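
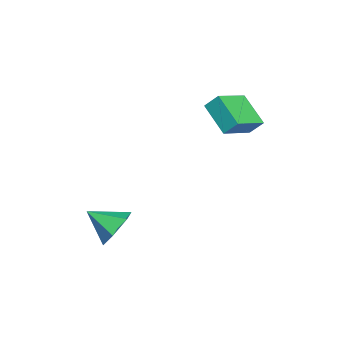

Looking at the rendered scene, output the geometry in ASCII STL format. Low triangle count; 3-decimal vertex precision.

solid 
facet normal 0.120 0.847 -0.517
outer loop
vertex 1.048 -1.737 -1.486
vertex 0.153 -1.741 -1.7
vertex 0.441 -1.316 -0.937
endloop
endfacet
facet normal 0.585 -0.187 0.790
outer loop
vertex 1.048 -1.737 -1.486
vertex 0.441 -1.316 -0.937
vertex -0.013 -2.919 -0.98
endloop
endfacet
facet normal 0.120 0.847 -0.517
outer loop
vertex 0.441 -1.316 -0.937
vertex 0.153 -1.741 -1.7
vertex -0.453 -1.32 -1.151
endloop
endfacet
facet normal -0.233 0.040 0.972
outer loop
vertex 0.441 -1.316 -0.937
vertex -0.453 -1.32 -1.151
vertex -0.013 -2.919 -0.98
endloop
endfacet
facet normal 0.119 0.847 -0.518
outer loop
vertex -0.453 -1.32 -1.151
vertex 0.153 -1.741 -1.7
vertex -0.741 -1.746 -1.914
endloop
endfacet
facet normal -0.877 -0.194 0.440
outer loop
vertex -0.453 -1.32 -1.151
vertex -0.741 -1.746 -1.914
vertex -0.013 -2.919 -0.98
endloop
endfacet
facet normal 0.119 0.847 -0.518
outer loop
vertex -0.741 -1.746 -1.914
vertex 0.153 -1.741 -1.7
vertex -0.135 -2.167 -2.463
endloop
endfacet
facet normal -0.704 -0.655 -0.274
outer loop
vertex -0.741 -1.746 -1.914
vertex -0.135 -2.167 -2.463
vertex -0.013 -2.919 -0.98
endloop
endfacet
facet normal 0.120 0.847 -0.518
outer loop
vertex -0.135 -2.167 -2.463
vertex 0.153 -1.741 -1.7
vertex 0.76 -2.163 -2.249
endloop
endfacet
facet normal 0.113 -0.882 -0.457
outer loop
vertex -0.135 -2.167 -2.463
vertex 0.76 -2.163 -2.249
vertex -0.013 -2.919 -0.98
endloop
endfacet
facet normal 0.120 0.847 -0.518
outer loop
vertex 0.76 -2.163 -2.249
vertex 0.153 -1.741 -1.7
vertex 1.048 -1.737 -1.486
endloop
endfacet
facet normal 0.758 -0.648 0.076
outer loop
vertex 0.76 -2.163 -2.249
vertex 1.048 -1.737 -1.486
vertex -0.013 -2.919 -0.98
endloop
endfacet
facet normal -0.774 0.516 -0.367
outer loop
vertex -4.479 2.363 3.215
vertex -3.487 3.232 2.345
vertex -4.547 1.824 2.601
endloop
endfacet
facet normal -0.628 -0.549 0.552
outer loop
vertex -3.293 0.988 3.195
vertex -4.479 2.363 3.215
vertex -4.547 1.824 2.601
endloop
endfacet
facet normal -0.774 0.516 -0.367
outer loop
vertex -4.547 1.824 2.601
vertex -3.487 3.232 2.345
vertex -3.555 2.693 1.73
endloop
endfacet
facet normal -0.083 -0.657 -0.750
outer loop
vertex -3.555 2.693 1.73
vertex -3.293 0.988 3.195
vertex -4.547 1.824 2.601
endloop
endfacet
facet normal 0.082 0.656 0.750
outer loop
vertex -4.479 2.363 3.215
vertex -2.233 2.396 2.939
vertex -3.487 3.232 2.345
endloop
endfacet
facet normal -0.628 -0.550 0.551
outer loop
vertex -3.225 1.527 3.81
vertex -4.479 2.363 3.215
vertex -3.293 0.988 3.195
endloop
endfacet
facet normal 0.082 0.657 0.749
outer loop
vertex -3.225 1.527 3.81
vertex -2.233 2.396 2.939
vertex -4.479 2.363 3.215
endloop
endfacet
facet normal 0.628 0.550 -0.551
outer loop
vertex -3.487 3.232 2.345
vertex -2.233 2.396 2.939
vertex -3.555 2.693 1.73
endloop
endfacet
facet normal -0.082 -0.657 -0.750
outer loop
vertex -2.301 1.857 2.325
vertex -3.293 0.988 3.195
vertex -3.555 2.693 1.73
endloop
endfacet
facet normal 0.628 0.549 -0.552
outer loop
vertex -3.555 2.693 1.73
vertex -2.233 2.396 2.939
vertex -2.301 1.857 2.325
endloop
endfacet
facet normal 0.774 -0.516 0.367
outer loop
vertex -2.301 1.857 2.325
vertex -3.225 1.527 3.81
vertex -3.293 0.988 3.195
endloop
endfacet
facet normal 0.774 -0.516 0.367
outer loop
vertex -2.233 2.396 2.939
vertex -3.225 1.527 3.81
vertex -2.301 1.857 2.325
endloop
endfacet

endsolid


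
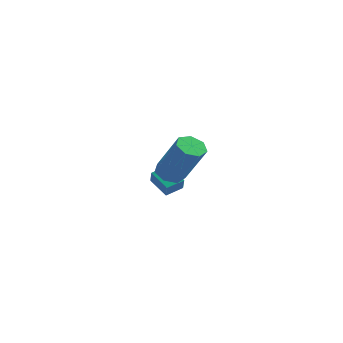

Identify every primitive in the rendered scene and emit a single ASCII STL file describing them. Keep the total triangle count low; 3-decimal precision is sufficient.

solid 
facet normal -0.555 0.178 -0.813
outer loop
vertex 1.654 -2.125 -1.482
vertex 1.163 -1.865 -1.09
vertex 1.689 -1.545 -1.379
endloop
endfacet
facet normal 0.830 0.049 -0.555
outer loop
vertex 1.654 -2.125 -1.482
vertex 1.689 -1.545 -1.379
vertex 2.868 -2.514 0.299
endloop
endfacet
facet normal 0.830 0.049 -0.555
outer loop
vertex 2.868 -2.514 0.299
vertex 1.689 -1.545 -1.379
vertex 2.903 -1.934 0.402
endloop
endfacet
facet normal 0.554 -0.178 0.813
outer loop
vertex 2.868 -2.514 0.299
vertex 2.903 -1.934 0.402
vertex 2.377 -2.255 0.69
endloop
endfacet
facet normal -0.555 0.178 -0.813
outer loop
vertex 1.689 -1.545 -1.379
vertex 1.163 -1.865 -1.09
vertex 1.327 -1.206 -1.058
endloop
endfacet
facet normal 0.563 0.799 -0.209
outer loop
vertex 1.689 -1.545 -1.379
vertex 1.327 -1.206 -1.058
vertex 2.903 -1.934 0.402
endloop
endfacet
facet normal 0.563 0.799 -0.210
outer loop
vertex 2.903 -1.934 0.402
vertex 1.327 -1.206 -1.058
vertex 2.541 -1.595 0.722
endloop
endfacet
facet normal 0.554 -0.177 0.814
outer loop
vertex 2.903 -1.934 0.402
vertex 2.541 -1.595 0.722
vertex 2.377 -2.255 0.69
endloop
endfacet
facet normal -0.554 0.177 -0.813
outer loop
vertex 1.327 -1.206 -1.058
vertex 1.163 -1.865 -1.09
vertex 0.842 -1.364 -0.762
endloop
endfacet
facet normal -0.129 0.947 0.295
outer loop
vertex 1.327 -1.206 -1.058
vertex 0.842 -1.364 -0.762
vertex 2.541 -1.595 0.722
endloop
endfacet
facet normal -0.128 0.947 0.294
outer loop
vertex 2.541 -1.595 0.722
vertex 0.842 -1.364 -0.762
vertex 2.056 -1.753 1.019
endloop
endfacet
facet normal 0.555 -0.177 0.812
outer loop
vertex 2.541 -1.595 0.722
vertex 2.056 -1.753 1.019
vertex 2.377 -2.255 0.69
endloop
endfacet
facet normal -0.554 0.178 -0.814
outer loop
vertex 0.842 -1.364 -0.762
vertex 1.163 -1.865 -1.09
vertex 0.598 -1.899 -0.713
endloop
endfacet
facet normal -0.723 0.382 0.576
outer loop
vertex 0.842 -1.364 -0.762
vertex 0.598 -1.899 -0.713
vertex 2.056 -1.753 1.019
endloop
endfacet
facet normal -0.723 0.382 0.576
outer loop
vertex 2.056 -1.753 1.019
vertex 0.598 -1.899 -0.713
vertex 1.812 -2.288 1.068
endloop
endfacet
facet normal 0.554 -0.178 0.813
outer loop
vertex 2.056 -1.753 1.019
vertex 1.812 -2.288 1.068
vertex 2.377 -2.255 0.69
endloop
endfacet
facet normal -0.554 0.177 -0.814
outer loop
vertex 0.598 -1.899 -0.713
vertex 1.163 -1.865 -1.09
vertex 0.78 -2.409 -0.948
endloop
endfacet
facet normal -0.773 -0.471 0.424
outer loop
vertex 0.598 -1.899 -0.713
vertex 0.78 -2.409 -0.948
vertex 1.812 -2.288 1.068
endloop
endfacet
facet normal -0.773 -0.471 0.424
outer loop
vertex 1.812 -2.288 1.068
vertex 0.78 -2.409 -0.948
vertex 1.994 -2.798 0.833
endloop
endfacet
facet normal 0.554 -0.177 0.813
outer loop
vertex 1.812 -2.288 1.068
vertex 1.994 -2.798 0.833
vertex 2.377 -2.255 0.69
endloop
endfacet
facet normal -0.554 0.178 -0.814
outer loop
vertex 0.78 -2.409 -0.948
vertex 1.163 -1.865 -1.09
vertex 1.25 -2.51 -1.29
endloop
endfacet
facet normal -0.242 -0.969 -0.047
outer loop
vertex 0.78 -2.409 -0.948
vertex 1.25 -2.51 -1.29
vertex 1.994 -2.798 0.833
endloop
endfacet
facet normal -0.242 -0.969 -0.047
outer loop
vertex 1.994 -2.798 0.833
vertex 1.25 -2.51 -1.29
vertex 2.464 -2.899 0.49
endloop
endfacet
facet normal 0.555 -0.177 0.813
outer loop
vertex 1.994 -2.798 0.833
vertex 2.464 -2.899 0.49
vertex 2.377 -2.255 0.69
endloop
endfacet
facet normal -0.555 0.177 -0.813
outer loop
vertex 1.25 -2.51 -1.29
vertex 1.163 -1.865 -1.09
vertex 1.654 -2.125 -1.482
endloop
endfacet
facet normal 0.473 -0.737 -0.483
outer loop
vertex 1.25 -2.51 -1.29
vertex 1.654 -2.125 -1.482
vertex 2.464 -2.899 0.49
endloop
endfacet
facet normal 0.473 -0.736 -0.483
outer loop
vertex 2.464 -2.899 0.49
vertex 1.654 -2.125 -1.482
vertex 2.868 -2.514 0.299
endloop
endfacet
facet normal 0.554 -0.178 0.813
outer loop
vertex 2.464 -2.899 0.49
vertex 2.868 -2.514 0.299
vertex 2.377 -2.255 0.69
endloop
endfacet
facet normal -0.359 0.502 -0.787
outer loop
vertex -2.824 3.292 -3.902
vertex -2.405 4.046 -3.612
vertex -1.866 3.0 -4.525
endloop
endfacet
facet normal -0.460 -0.829 -0.318
outer loop
vertex -1.575 2.594 -3.888
vertex -2.824 3.292 -3.902
vertex -1.866 3.0 -4.525
endloop
endfacet
facet normal -0.360 0.501 -0.787
outer loop
vertex -1.866 3.0 -4.525
vertex -2.405 4.046 -3.612
vertex -1.447 3.754 -4.236
endloop
endfacet
facet normal 0.812 -0.248 -0.529
outer loop
vertex -1.447 3.754 -4.236
vertex -1.575 2.594 -3.888
vertex -1.866 3.0 -4.525
endloop
endfacet
facet normal -0.812 0.248 0.529
outer loop
vertex -2.824 3.292 -3.902
vertex -2.114 3.64 -2.975
vertex -2.405 4.046 -3.612
endloop
endfacet
facet normal -0.460 -0.829 -0.318
outer loop
vertex -2.533 2.886 -3.264
vertex -2.824 3.292 -3.902
vertex -1.575 2.594 -3.888
endloop
endfacet
facet normal -0.812 0.249 0.528
outer loop
vertex -2.533 2.886 -3.264
vertex -2.114 3.64 -2.975
vertex -2.824 3.292 -3.902
endloop
endfacet
facet normal 0.460 0.829 0.318
outer loop
vertex -2.405 4.046 -3.612
vertex -2.114 3.64 -2.975
vertex -1.447 3.754 -4.236
endloop
endfacet
facet normal 0.812 -0.248 -0.528
outer loop
vertex -1.156 3.348 -3.598
vertex -1.575 2.594 -3.888
vertex -1.447 3.754 -4.236
endloop
endfacet
facet normal 0.460 0.829 0.318
outer loop
vertex -1.447 3.754 -4.236
vertex -2.114 3.64 -2.975
vertex -1.156 3.348 -3.598
endloop
endfacet
facet normal 0.359 -0.502 0.787
outer loop
vertex -1.156 3.348 -3.598
vertex -2.533 2.886 -3.264
vertex -1.575 2.594 -3.888
endloop
endfacet
facet normal 0.359 -0.501 0.787
outer loop
vertex -2.114 3.64 -2.975
vertex -2.533 2.886 -3.264
vertex -1.156 3.348 -3.598
endloop
endfacet

endsolid


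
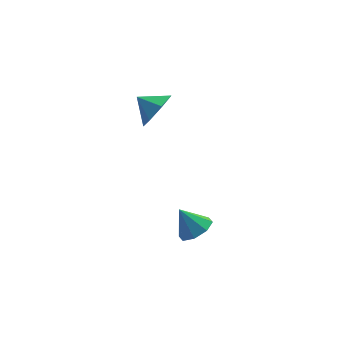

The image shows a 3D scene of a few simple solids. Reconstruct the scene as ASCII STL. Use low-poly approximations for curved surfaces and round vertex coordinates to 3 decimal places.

solid 
facet normal 0.515 -0.718 -0.468
outer loop
vertex -1.952 0.763 2.226
vertex -2.434 0.062 2.77
vertex -2.696 0.456 1.878
endloop
endfacet
facet normal -0.233 0.921 -0.313
outer loop
vertex -1.952 0.763 2.226
vertex -2.696 0.456 1.878
vertex -3.006 0.858 3.29
endloop
endfacet
facet normal 0.516 -0.717 -0.468
outer loop
vertex -2.696 0.456 1.878
vertex -2.434 0.062 2.77
vertex -3.242 -0.148 2.202
endloop
endfacet
facet normal -0.782 0.533 -0.323
outer loop
vertex -2.696 0.456 1.878
vertex -3.242 -0.148 2.202
vertex -3.006 0.858 3.29
endloop
endfacet
facet normal 0.516 -0.717 -0.469
outer loop
vertex -3.242 -0.148 2.202
vertex -2.434 0.062 2.77
vertex -3.18 -0.594 2.953
endloop
endfacet
facet normal -0.987 0.087 0.133
outer loop
vertex -3.242 -0.148 2.202
vertex -3.18 -0.594 2.953
vertex -3.006 0.858 3.29
endloop
endfacet
facet normal 0.516 -0.717 -0.468
outer loop
vertex -3.18 -0.594 2.953
vertex -2.434 0.062 2.77
vertex -2.556 -0.546 3.567
endloop
endfacet
facet normal -0.696 -0.082 0.714
outer loop
vertex -3.18 -0.594 2.953
vertex -2.556 -0.546 3.567
vertex -3.006 0.858 3.29
endloop
endfacet
facet normal 0.515 -0.718 -0.469
outer loop
vertex -2.556 -0.546 3.567
vertex -2.434 0.062 2.77
vertex -1.84 -0.041 3.58
endloop
endfacet
facet normal -0.126 0.153 0.980
outer loop
vertex -2.556 -0.546 3.567
vertex -1.84 -0.041 3.58
vertex -3.006 0.858 3.29
endloop
endfacet
facet normal 0.515 -0.717 -0.469
outer loop
vertex -1.84 -0.041 3.58
vertex -2.434 0.062 2.77
vertex -1.571 0.542 2.984
endloop
endfacet
facet normal 0.292 0.615 0.733
outer loop
vertex -1.84 -0.041 3.58
vertex -1.571 0.542 2.984
vertex -3.006 0.858 3.29
endloop
endfacet
facet normal 0.515 -0.718 -0.468
outer loop
vertex -1.571 0.542 2.984
vertex -2.434 0.062 2.77
vertex -1.952 0.763 2.226
endloop
endfacet
facet normal 0.244 0.957 0.156
outer loop
vertex -1.571 0.542 2.984
vertex -1.952 0.763 2.226
vertex -3.006 0.858 3.29
endloop
endfacet
facet normal 0.346 -0.479 -0.807
outer loop
vertex -1.626 -3.263 -2.581
vertex -2.279 -2.967 -3.037
vertex -1.494 -2.692 -2.863
endloop
endfacet
facet normal 0.612 0.232 0.756
outer loop
vertex -1.626 -3.263 -2.581
vertex -1.494 -2.692 -2.863
vertex -2.741 -2.333 -1.963
endloop
endfacet
facet normal 0.346 -0.476 -0.808
outer loop
vertex -1.494 -2.692 -2.863
vertex -2.279 -2.967 -3.037
vertex -1.823 -2.281 -3.246
endloop
endfacet
facet normal 0.504 0.769 0.392
outer loop
vertex -1.494 -2.692 -2.863
vertex -1.823 -2.281 -3.246
vertex -2.741 -2.333 -1.963
endloop
endfacet
facet normal 0.347 -0.477 -0.808
outer loop
vertex -1.823 -2.281 -3.246
vertex -2.279 -2.967 -3.037
vertex -2.419 -2.273 -3.507
endloop
endfacet
facet normal -0.003 0.999 0.038
outer loop
vertex -1.823 -2.281 -3.246
vertex -2.419 -2.273 -3.507
vertex -2.741 -2.333 -1.963
endloop
endfacet
facet normal 0.348 -0.477 -0.807
outer loop
vertex -2.419 -2.273 -3.507
vertex -2.279 -2.967 -3.037
vertex -2.933 -2.672 -3.493
endloop
endfacet
facet normal -0.612 0.785 -0.097
outer loop
vertex -2.419 -2.273 -3.507
vertex -2.933 -2.672 -3.493
vertex -2.741 -2.333 -1.963
endloop
endfacet
facet normal 0.347 -0.478 -0.807
outer loop
vertex -2.933 -2.672 -3.493
vertex -2.279 -2.967 -3.037
vertex -3.064 -3.243 -3.211
endloop
endfacet
facet normal -0.965 0.254 0.065
outer loop
vertex -2.933 -2.672 -3.493
vertex -3.064 -3.243 -3.211
vertex -2.741 -2.333 -1.963
endloop
endfacet
facet normal 0.347 -0.477 -0.808
outer loop
vertex -3.064 -3.243 -3.211
vertex -2.279 -2.967 -3.037
vertex -2.736 -3.653 -2.828
endloop
endfacet
facet normal -0.857 -0.285 0.429
outer loop
vertex -3.064 -3.243 -3.211
vertex -2.736 -3.653 -2.828
vertex -2.741 -2.333 -1.963
endloop
endfacet
facet normal 0.347 -0.477 -0.808
outer loop
vertex -2.736 -3.653 -2.828
vertex -2.279 -2.967 -3.037
vertex -2.14 -3.662 -2.567
endloop
endfacet
facet normal -0.351 -0.514 0.783
outer loop
vertex -2.736 -3.653 -2.828
vertex -2.14 -3.662 -2.567
vertex -2.741 -2.333 -1.963
endloop
endfacet
facet normal 0.348 -0.476 -0.807
outer loop
vertex -2.14 -3.662 -2.567
vertex -2.279 -2.967 -3.037
vertex -1.626 -3.263 -2.581
endloop
endfacet
facet normal 0.258 -0.300 0.918
outer loop
vertex -2.14 -3.662 -2.567
vertex -1.626 -3.263 -2.581
vertex -2.741 -2.333 -1.963
endloop
endfacet

endsolid


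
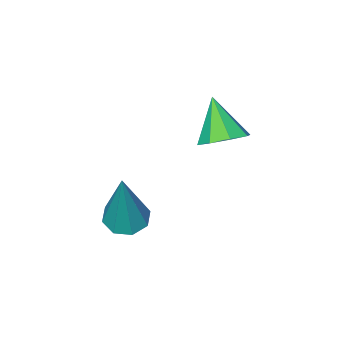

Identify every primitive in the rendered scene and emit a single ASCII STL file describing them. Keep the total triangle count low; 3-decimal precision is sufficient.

solid 
facet normal -0.215 -0.214 -0.953
outer loop
vertex -0.009 1.257 -0.775
vertex -0.51 1.501 -0.717
vertex -0.0 1.675 -0.871
endloop
endfacet
facet normal 0.999 -0.014 0.035
outer loop
vertex -0.009 1.257 -0.775
vertex -0.0 1.675 -0.871
vertex -0.07 1.939 1.237
endloop
endfacet
facet normal -0.215 -0.213 -0.953
outer loop
vertex -0.0 1.675 -0.871
vertex -0.51 1.501 -0.717
vertex -0.29 1.991 -0.876
endloop
endfacet
facet normal 0.736 0.674 -0.060
outer loop
vertex -0.0 1.675 -0.871
vertex -0.29 1.991 -0.876
vertex -0.07 1.939 1.237
endloop
endfacet
facet normal -0.215 -0.213 -0.953
outer loop
vertex -0.29 1.991 -0.876
vertex -0.51 1.501 -0.717
vertex -0.709 2.02 -0.788
endloop
endfacet
facet normal 0.073 0.997 0.017
outer loop
vertex -0.29 1.991 -0.876
vertex -0.709 2.02 -0.788
vertex -0.07 1.939 1.237
endloop
endfacet
facet normal -0.214 -0.212 -0.953
outer loop
vertex -0.709 2.02 -0.788
vertex -0.51 1.501 -0.717
vertex -1.011 1.745 -0.659
endloop
endfacet
facet normal -0.603 0.766 0.221
outer loop
vertex -0.709 2.02 -0.788
vertex -1.011 1.745 -0.659
vertex -0.07 1.939 1.237
endloop
endfacet
facet normal -0.215 -0.214 -0.953
outer loop
vertex -1.011 1.745 -0.659
vertex -0.51 1.501 -0.717
vertex -1.02 1.327 -0.563
endloop
endfacet
facet normal -0.894 0.118 0.432
outer loop
vertex -1.011 1.745 -0.659
vertex -1.02 1.327 -0.563
vertex -0.07 1.939 1.237
endloop
endfacet
facet normal -0.215 -0.213 -0.953
outer loop
vertex -1.02 1.327 -0.563
vertex -0.51 1.501 -0.717
vertex -0.73 1.011 -0.558
endloop
endfacet
facet normal -0.630 -0.570 0.527
outer loop
vertex -1.02 1.327 -0.563
vertex -0.73 1.011 -0.558
vertex -0.07 1.939 1.237
endloop
endfacet
facet normal -0.213 -0.214 -0.953
outer loop
vertex -0.73 1.011 -0.558
vertex -0.51 1.501 -0.717
vertex -0.311 0.982 -0.645
endloop
endfacet
facet normal 0.032 -0.893 0.450
outer loop
vertex -0.73 1.011 -0.558
vertex -0.311 0.982 -0.645
vertex -0.07 1.939 1.237
endloop
endfacet
facet normal -0.215 -0.215 -0.953
outer loop
vertex -0.311 0.982 -0.645
vertex -0.51 1.501 -0.717
vertex -0.009 1.257 -0.775
endloop
endfacet
facet normal 0.708 -0.662 0.246
outer loop
vertex -0.311 0.982 -0.645
vertex -0.009 1.257 -0.775
vertex -0.07 1.939 1.237
endloop
endfacet
facet normal 0.247 0.634 -0.733
outer loop
vertex -2.661 1.866 0.936
vertex -3.21 1.733 0.636
vertex -3.025 2.164 1.071
endloop
endfacet
facet normal 0.450 0.151 0.880
outer loop
vertex -2.661 1.866 0.936
vertex -3.025 2.164 1.071
vertex -3.51 0.967 1.524
endloop
endfacet
facet normal 0.248 0.633 -0.733
outer loop
vertex -3.025 2.164 1.071
vertex -3.21 1.733 0.636
vertex -3.497 2.21 0.951
endloop
endfacet
facet normal -0.186 0.413 0.891
outer loop
vertex -3.025 2.164 1.071
vertex -3.497 2.21 0.951
vertex -3.51 0.967 1.524
endloop
endfacet
facet normal 0.247 0.633 -0.733
outer loop
vertex -3.497 2.21 0.951
vertex -3.21 1.733 0.636
vertex -3.802 1.977 0.647
endloop
endfacet
facet normal -0.775 0.271 0.570
outer loop
vertex -3.497 2.21 0.951
vertex -3.802 1.977 0.647
vertex -3.51 0.967 1.524
endloop
endfacet
facet normal 0.247 0.633 -0.734
outer loop
vertex -3.802 1.977 0.647
vertex -3.21 1.733 0.636
vertex -3.76 1.6 0.336
endloop
endfacet
facet normal -0.976 -0.193 0.102
outer loop
vertex -3.802 1.977 0.647
vertex -3.76 1.6 0.336
vertex -3.51 0.967 1.524
endloop
endfacet
facet normal 0.247 0.634 -0.733
outer loop
vertex -3.76 1.6 0.336
vertex -3.21 1.733 0.636
vertex -3.396 1.302 0.201
endloop
endfacet
facet normal -0.667 -0.707 -0.236
outer loop
vertex -3.76 1.6 0.336
vertex -3.396 1.302 0.201
vertex -3.51 0.967 1.524
endloop
endfacet
facet normal 0.248 0.633 -0.733
outer loop
vertex -3.396 1.302 0.201
vertex -3.21 1.733 0.636
vertex -2.923 1.256 0.321
endloop
endfacet
facet normal -0.031 -0.968 -0.248
outer loop
vertex -3.396 1.302 0.201
vertex -2.923 1.256 0.321
vertex -3.51 0.967 1.524
endloop
endfacet
facet normal 0.249 0.633 -0.733
outer loop
vertex -2.923 1.256 0.321
vertex -3.21 1.733 0.636
vertex -2.618 1.489 0.626
endloop
endfacet
facet normal 0.558 -0.827 0.074
outer loop
vertex -2.923 1.256 0.321
vertex -2.618 1.489 0.626
vertex -3.51 0.967 1.524
endloop
endfacet
facet normal 0.248 0.632 -0.734
outer loop
vertex -2.618 1.489 0.626
vertex -3.21 1.733 0.636
vertex -2.661 1.866 0.936
endloop
endfacet
facet normal 0.758 -0.360 0.543
outer loop
vertex -2.618 1.489 0.626
vertex -2.661 1.866 0.936
vertex -3.51 0.967 1.524
endloop
endfacet

endsolid


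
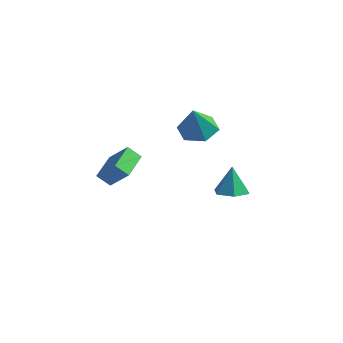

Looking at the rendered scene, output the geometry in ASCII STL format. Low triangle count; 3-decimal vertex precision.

solid 
facet normal -0.172 0.435 -0.884
outer loop
vertex -0.785 3.558 1.134
vertex -1.693 3.118 1.094
vertex -1.592 4.027 1.522
endloop
endfacet
facet normal 0.594 0.500 0.630
outer loop
vertex -0.785 3.558 1.134
vertex -1.592 4.027 1.522
vertex -1.387 2.342 2.666
endloop
endfacet
facet normal -0.172 0.435 -0.884
outer loop
vertex -1.592 4.027 1.522
vertex -1.693 3.118 1.094
vertex -2.5 3.586 1.482
endloop
endfacet
facet normal -0.285 0.514 0.809
outer loop
vertex -1.592 4.027 1.522
vertex -2.5 3.586 1.482
vertex -1.387 2.342 2.666
endloop
endfacet
facet normal -0.172 0.436 -0.883
outer loop
vertex -2.5 3.586 1.482
vertex -1.693 3.118 1.094
vertex -2.601 2.677 1.053
endloop
endfacet
facet normal -0.804 -0.179 0.568
outer loop
vertex -2.5 3.586 1.482
vertex -2.601 2.677 1.053
vertex -1.387 2.342 2.666
endloop
endfacet
facet normal -0.172 0.436 -0.883
outer loop
vertex -2.601 2.677 1.053
vertex -1.693 3.118 1.094
vertex -1.795 2.209 0.665
endloop
endfacet
facet normal -0.442 -0.885 0.149
outer loop
vertex -2.601 2.677 1.053
vertex -1.795 2.209 0.665
vertex -1.387 2.342 2.666
endloop
endfacet
facet normal -0.172 0.436 -0.883
outer loop
vertex -1.795 2.209 0.665
vertex -1.693 3.118 1.094
vertex -0.887 2.65 0.706
endloop
endfacet
facet normal 0.438 -0.899 -0.030
outer loop
vertex -1.795 2.209 0.665
vertex -0.887 2.65 0.706
vertex -1.387 2.342 2.666
endloop
endfacet
facet normal -0.172 0.436 -0.883
outer loop
vertex -0.887 2.65 0.706
vertex -1.693 3.118 1.094
vertex -0.785 3.558 1.134
endloop
endfacet
facet normal 0.955 -0.207 0.211
outer loop
vertex -0.887 2.65 0.706
vertex -0.785 3.558 1.134
vertex -1.387 2.342 2.666
endloop
endfacet
facet normal -0.725 -0.050 -0.687
outer loop
vertex -2.13 -3.5 0.597
vertex -2.616 -2.064 1.005
vertex -1.619 -3.167 0.033
endloop
endfacet
facet normal 0.310 -0.915 -0.259
outer loop
vertex -0.604 -3.096 0.995
vertex -2.13 -3.5 0.597
vertex -1.619 -3.167 0.033
endloop
endfacet
facet normal -0.725 -0.050 -0.687
outer loop
vertex -1.619 -3.167 0.033
vertex -2.616 -2.064 1.005
vertex -2.105 -1.731 0.442
endloop
endfacet
facet normal 0.615 0.401 -0.679
outer loop
vertex -2.105 -1.731 0.442
vertex -0.604 -3.096 0.995
vertex -1.619 -3.167 0.033
endloop
endfacet
facet normal -0.615 -0.401 0.679
outer loop
vertex -2.13 -3.5 0.597
vertex -1.601 -1.993 1.967
vertex -2.616 -2.064 1.005
endloop
endfacet
facet normal 0.310 -0.915 -0.260
outer loop
vertex -1.115 -3.429 1.558
vertex -2.13 -3.5 0.597
vertex -0.604 -3.096 0.995
endloop
endfacet
facet normal -0.615 -0.401 0.679
outer loop
vertex -1.115 -3.429 1.558
vertex -1.601 -1.993 1.967
vertex -2.13 -3.5 0.597
endloop
endfacet
facet normal -0.310 0.915 0.260
outer loop
vertex -2.616 -2.064 1.005
vertex -1.601 -1.993 1.967
vertex -2.105 -1.731 0.442
endloop
endfacet
facet normal 0.615 0.401 -0.679
outer loop
vertex -1.09 -1.66 1.403
vertex -0.604 -3.096 0.995
vertex -2.105 -1.731 0.442
endloop
endfacet
facet normal -0.310 0.915 0.260
outer loop
vertex -2.105 -1.731 0.442
vertex -1.601 -1.993 1.967
vertex -1.09 -1.66 1.403
endloop
endfacet
facet normal 0.725 0.050 0.687
outer loop
vertex -1.09 -1.66 1.403
vertex -1.115 -3.429 1.558
vertex -0.604 -3.096 0.995
endloop
endfacet
facet normal 0.725 0.050 0.687
outer loop
vertex -1.601 -1.993 1.967
vertex -1.115 -3.429 1.558
vertex -1.09 -1.66 1.403
endloop
endfacet
facet normal 0.115 -0.150 -0.982
outer loop
vertex 0.99 2.398 -2.188
vertex 0.388 3.005 -2.351
vertex 1.226 3.229 -2.287
endloop
endfacet
facet normal 0.806 -0.161 0.569
outer loop
vertex 0.99 2.398 -2.188
vertex 1.226 3.229 -2.287
vertex 0.212 3.235 -0.849
endloop
endfacet
facet normal 0.115 -0.151 -0.982
outer loop
vertex 1.226 3.229 -2.287
vertex 0.388 3.005 -2.351
vertex 0.625 3.836 -2.451
endloop
endfacet
facet normal 0.589 0.695 0.413
outer loop
vertex 1.226 3.229 -2.287
vertex 0.625 3.836 -2.451
vertex 0.212 3.235 -0.849
endloop
endfacet
facet normal 0.115 -0.151 -0.982
outer loop
vertex 0.625 3.836 -2.451
vertex 0.388 3.005 -2.351
vertex -0.213 3.612 -2.515
endloop
endfacet
facet normal -0.268 0.923 0.277
outer loop
vertex 0.625 3.836 -2.451
vertex -0.213 3.612 -2.515
vertex 0.212 3.235 -0.849
endloop
endfacet
facet normal 0.115 -0.151 -0.982
outer loop
vertex -0.213 3.612 -2.515
vertex 0.388 3.005 -2.351
vertex -0.45 2.781 -2.415
endloop
endfacet
facet normal -0.908 0.295 0.298
outer loop
vertex -0.213 3.612 -2.515
vertex -0.45 2.781 -2.415
vertex 0.212 3.235 -0.849
endloop
endfacet
facet normal 0.115 -0.150 -0.982
outer loop
vertex -0.45 2.781 -2.415
vertex 0.388 3.005 -2.351
vertex 0.151 2.174 -2.252
endloop
endfacet
facet normal -0.691 -0.562 0.455
outer loop
vertex -0.45 2.781 -2.415
vertex 0.151 2.174 -2.252
vertex 0.212 3.235 -0.849
endloop
endfacet
facet normal 0.115 -0.150 -0.982
outer loop
vertex 0.151 2.174 -2.252
vertex 0.388 3.005 -2.351
vertex 0.99 2.398 -2.188
endloop
endfacet
facet normal 0.166 -0.790 0.590
outer loop
vertex 0.151 2.174 -2.252
vertex 0.99 2.398 -2.188
vertex 0.212 3.235 -0.849
endloop
endfacet

endsolid


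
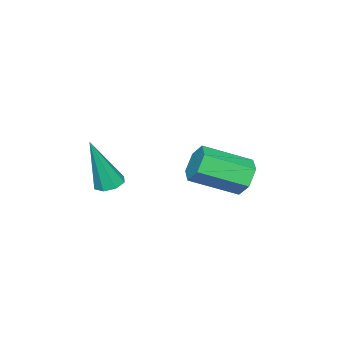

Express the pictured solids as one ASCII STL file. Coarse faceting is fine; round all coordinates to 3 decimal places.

solid 
facet normal -0.563 0.715 -0.414
outer loop
vertex 2.015 2.02 1.477
vertex 1.577 2.021 2.074
vertex 2.166 2.469 2.046
endloop
endfacet
facet normal 0.801 0.349 -0.487
outer loop
vertex 2.015 2.02 1.477
vertex 2.166 2.469 2.046
vertex 3.04 0.719 2.23
endloop
endfacet
facet normal 0.801 0.349 -0.487
outer loop
vertex 3.04 0.719 2.23
vertex 2.166 2.469 2.046
vertex 3.191 1.167 2.799
endloop
endfacet
facet normal 0.564 -0.715 0.413
outer loop
vertex 3.04 0.719 2.23
vertex 3.191 1.167 2.799
vertex 2.603 0.719 2.826
endloop
endfacet
facet normal -0.564 0.715 -0.413
outer loop
vertex 2.166 2.469 2.046
vertex 1.577 2.021 2.074
vertex 1.728 2.469 2.643
endloop
endfacet
facet normal 0.577 0.699 0.423
outer loop
vertex 2.166 2.469 2.046
vertex 1.728 2.469 2.643
vertex 3.191 1.167 2.799
endloop
endfacet
facet normal 0.577 0.699 0.422
outer loop
vertex 3.191 1.167 2.799
vertex 1.728 2.469 2.643
vertex 2.754 1.167 3.396
endloop
endfacet
facet normal 0.564 -0.715 0.413
outer loop
vertex 3.191 1.167 2.799
vertex 2.754 1.167 3.396
vertex 2.603 0.719 2.826
endloop
endfacet
facet normal -0.564 0.715 -0.413
outer loop
vertex 1.728 2.469 2.643
vertex 1.577 2.021 2.074
vertex 1.14 2.021 2.67
endloop
endfacet
facet normal -0.224 0.349 0.910
outer loop
vertex 1.728 2.469 2.643
vertex 1.14 2.021 2.67
vertex 2.754 1.167 3.396
endloop
endfacet
facet normal -0.224 0.350 0.910
outer loop
vertex 2.754 1.167 3.396
vertex 1.14 2.021 2.67
vertex 2.165 0.72 3.423
endloop
endfacet
facet normal 0.562 -0.716 0.414
outer loop
vertex 2.754 1.167 3.396
vertex 2.165 0.72 3.423
vertex 2.603 0.719 2.826
endloop
endfacet
facet normal -0.564 0.715 -0.413
outer loop
vertex 1.14 2.021 2.67
vertex 1.577 2.021 2.074
vertex 0.989 1.573 2.101
endloop
endfacet
facet normal -0.801 -0.349 0.487
outer loop
vertex 1.14 2.021 2.67
vertex 0.989 1.573 2.101
vertex 2.165 0.72 3.423
endloop
endfacet
facet normal -0.801 -0.348 0.487
outer loop
vertex 2.165 0.72 3.423
vertex 0.989 1.573 2.101
vertex 2.014 0.271 2.854
endloop
endfacet
facet normal 0.563 -0.715 0.414
outer loop
vertex 2.165 0.72 3.423
vertex 2.014 0.271 2.854
vertex 2.603 0.719 2.826
endloop
endfacet
facet normal -0.564 0.715 -0.413
outer loop
vertex 0.989 1.573 2.101
vertex 1.577 2.021 2.074
vertex 1.426 1.573 1.504
endloop
endfacet
facet normal -0.577 -0.699 -0.423
outer loop
vertex 0.989 1.573 2.101
vertex 1.426 1.573 1.504
vertex 2.014 0.271 2.854
endloop
endfacet
facet normal -0.577 -0.699 -0.423
outer loop
vertex 2.014 0.271 2.854
vertex 1.426 1.573 1.504
vertex 2.452 0.271 2.257
endloop
endfacet
facet normal 0.564 -0.715 0.413
outer loop
vertex 2.014 0.271 2.854
vertex 2.452 0.271 2.257
vertex 2.603 0.719 2.826
endloop
endfacet
facet normal -0.562 0.716 -0.414
outer loop
vertex 1.426 1.573 1.504
vertex 1.577 2.021 2.074
vertex 2.015 2.02 1.477
endloop
endfacet
facet normal 0.224 -0.350 -0.910
outer loop
vertex 1.426 1.573 1.504
vertex 2.015 2.02 1.477
vertex 2.452 0.271 2.257
endloop
endfacet
facet normal 0.225 -0.350 -0.910
outer loop
vertex 2.452 0.271 2.257
vertex 2.015 2.02 1.477
vertex 3.04 0.719 2.23
endloop
endfacet
facet normal 0.564 -0.715 0.413
outer loop
vertex 2.452 0.271 2.257
vertex 3.04 0.719 2.23
vertex 2.603 0.719 2.826
endloop
endfacet
facet normal -0.237 0.186 -0.954
outer loop
vertex 3.278 -2.724 0.922
vertex 2.825 -2.44 1.09
vertex 3.359 -2.307 0.983
endloop
endfacet
facet normal 0.982 -0.186 -0.035
outer loop
vertex 3.278 -2.724 0.922
vertex 3.359 -2.307 0.983
vertex 3.335 -2.84 3.13
endloop
endfacet
facet normal -0.238 0.187 -0.953
outer loop
vertex 3.359 -2.307 0.983
vertex 2.825 -2.44 1.09
vertex 3.127 -1.969 1.107
endloop
endfacet
facet normal 0.840 0.525 0.140
outer loop
vertex 3.359 -2.307 0.983
vertex 3.127 -1.969 1.107
vertex 3.335 -2.84 3.13
endloop
endfacet
facet normal -0.239 0.188 -0.953
outer loop
vertex 3.127 -1.969 1.107
vertex 2.825 -2.44 1.09
vertex 2.719 -1.906 1.222
endloop
endfacet
facet normal 0.241 0.900 0.363
outer loop
vertex 3.127 -1.969 1.107
vertex 2.719 -1.906 1.222
vertex 3.335 -2.84 3.13
endloop
endfacet
facet normal -0.238 0.188 -0.953
outer loop
vertex 2.719 -1.906 1.222
vertex 2.825 -2.44 1.09
vertex 2.373 -2.156 1.259
endloop
endfacet
facet normal -0.469 0.724 0.506
outer loop
vertex 2.719 -1.906 1.222
vertex 2.373 -2.156 1.259
vertex 3.335 -2.84 3.13
endloop
endfacet
facet normal -0.238 0.188 -0.953
outer loop
vertex 2.373 -2.156 1.259
vertex 2.825 -2.44 1.09
vertex 2.292 -2.573 1.197
endloop
endfacet
facet normal -0.870 0.097 0.483
outer loop
vertex 2.373 -2.156 1.259
vertex 2.292 -2.573 1.197
vertex 3.335 -2.84 3.13
endloop
endfacet
facet normal -0.238 0.187 -0.953
outer loop
vertex 2.292 -2.573 1.197
vertex 2.825 -2.44 1.09
vertex 2.523 -2.911 1.073
endloop
endfacet
facet normal -0.729 -0.611 0.309
outer loop
vertex 2.292 -2.573 1.197
vertex 2.523 -2.911 1.073
vertex 3.335 -2.84 3.13
endloop
endfacet
facet normal -0.237 0.186 -0.953
outer loop
vertex 2.523 -2.911 1.073
vertex 2.825 -2.44 1.09
vertex 2.932 -2.974 0.959
endloop
endfacet
facet normal -0.129 -0.988 0.085
outer loop
vertex 2.523 -2.911 1.073
vertex 2.932 -2.974 0.959
vertex 3.335 -2.84 3.13
endloop
endfacet
facet normal -0.237 0.186 -0.954
outer loop
vertex 2.932 -2.974 0.959
vertex 2.825 -2.44 1.09
vertex 3.278 -2.724 0.922
endloop
endfacet
facet normal 0.581 -0.812 -0.058
outer loop
vertex 2.932 -2.974 0.959
vertex 3.278 -2.724 0.922
vertex 3.335 -2.84 3.13
endloop
endfacet

endsolid


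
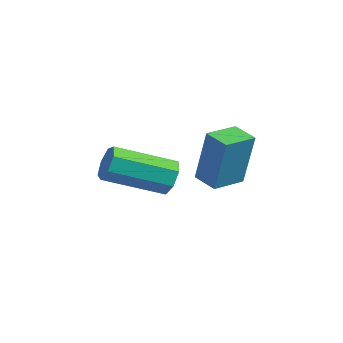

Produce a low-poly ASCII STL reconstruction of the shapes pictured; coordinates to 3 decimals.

solid 
facet normal -0.949 -0.170 0.267
outer loop
vertex 1.119 -0.639 1.195
vertex 0.902 0.602 1.214
vertex 0.538 -0.707 -0.916
endloop
endfacet
facet normal 0.172 -0.985 -0.016
outer loop
vertex 1.458 -0.542 -1.174
vertex 1.119 -0.639 1.195
vertex 0.538 -0.707 -0.916
endloop
endfacet
facet normal -0.949 -0.170 0.267
outer loop
vertex 0.538 -0.707 -0.916
vertex 0.902 0.602 1.214
vertex 0.321 0.534 -0.896
endloop
endfacet
facet normal -0.265 -0.031 -0.964
outer loop
vertex 0.321 0.534 -0.896
vertex 1.458 -0.542 -1.174
vertex 0.538 -0.707 -0.916
endloop
endfacet
facet normal 0.265 0.032 0.964
outer loop
vertex 1.119 -0.639 1.195
vertex 1.822 0.767 0.956
vertex 0.902 0.602 1.214
endloop
endfacet
facet normal 0.172 -0.985 -0.016
outer loop
vertex 2.039 -0.474 0.936
vertex 1.119 -0.639 1.195
vertex 1.458 -0.542 -1.174
endloop
endfacet
facet normal 0.266 0.031 0.964
outer loop
vertex 2.039 -0.474 0.936
vertex 1.822 0.767 0.956
vertex 1.119 -0.639 1.195
endloop
endfacet
facet normal -0.172 0.985 0.016
outer loop
vertex 0.902 0.602 1.214
vertex 1.822 0.767 0.956
vertex 0.321 0.534 -0.896
endloop
endfacet
facet normal -0.266 -0.032 -0.964
outer loop
vertex 1.241 0.699 -1.155
vertex 1.458 -0.542 -1.174
vertex 0.321 0.534 -0.896
endloop
endfacet
facet normal -0.172 0.985 0.016
outer loop
vertex 0.321 0.534 -0.896
vertex 1.822 0.767 0.956
vertex 1.241 0.699 -1.155
endloop
endfacet
facet normal 0.949 0.170 -0.267
outer loop
vertex 1.241 0.699 -1.155
vertex 2.039 -0.474 0.936
vertex 1.458 -0.542 -1.174
endloop
endfacet
facet normal 0.949 0.170 -0.267
outer loop
vertex 1.822 0.767 0.956
vertex 2.039 -0.474 0.936
vertex 1.241 0.699 -1.155
endloop
endfacet
facet normal 0.342 0.870 -0.355
outer loop
vertex 1.937 -2.633 -0.814
vertex 1.693 -2.301 -0.236
vertex 2.33 -2.595 -0.342
endloop
endfacet
facet normal 0.690 -0.488 -0.535
outer loop
vertex 1.937 -2.633 -0.814
vertex 2.33 -2.595 -0.342
vertex 1.192 -4.53 -0.042
endloop
endfacet
facet normal 0.690 -0.488 -0.535
outer loop
vertex 1.192 -4.53 -0.042
vertex 2.33 -2.595 -0.342
vertex 1.585 -4.492 0.43
endloop
endfacet
facet normal -0.341 -0.871 0.354
outer loop
vertex 1.192 -4.53 -0.042
vertex 1.585 -4.492 0.43
vertex 0.947 -4.199 0.536
endloop
endfacet
facet normal 0.343 0.870 -0.354
outer loop
vertex 2.33 -2.595 -0.342
vertex 1.693 -2.301 -0.236
vertex 2.243 -2.336 0.211
endloop
endfacet
facet normal 0.929 -0.257 0.266
outer loop
vertex 2.33 -2.595 -0.342
vertex 2.243 -2.336 0.211
vertex 1.585 -4.492 0.43
endloop
endfacet
facet normal 0.929 -0.257 0.266
outer loop
vertex 1.585 -4.492 0.43
vertex 2.243 -2.336 0.211
vertex 1.498 -4.233 0.983
endloop
endfacet
facet normal -0.341 -0.871 0.354
outer loop
vertex 1.585 -4.492 0.43
vertex 1.498 -4.233 0.983
vertex 0.947 -4.199 0.536
endloop
endfacet
facet normal 0.343 0.870 -0.354
outer loop
vertex 2.243 -2.336 0.211
vertex 1.693 -2.301 -0.236
vertex 1.742 -2.051 0.427
endloop
endfacet
facet normal 0.469 0.168 0.867
outer loop
vertex 2.243 -2.336 0.211
vertex 1.742 -2.051 0.427
vertex 1.498 -4.233 0.983
endloop
endfacet
facet normal 0.469 0.169 0.867
outer loop
vertex 1.498 -4.233 0.983
vertex 1.742 -2.051 0.427
vertex 0.996 -3.948 1.199
endloop
endfacet
facet normal -0.341 -0.870 0.355
outer loop
vertex 1.498 -4.233 0.983
vertex 0.996 -3.948 1.199
vertex 0.947 -4.199 0.536
endloop
endfacet
facet normal 0.342 0.871 -0.354
outer loop
vertex 1.742 -2.051 0.427
vertex 1.693 -2.301 -0.236
vertex 1.203 -1.954 0.144
endloop
endfacet
facet normal -0.344 0.467 0.815
outer loop
vertex 1.742 -2.051 0.427
vertex 1.203 -1.954 0.144
vertex 0.996 -3.948 1.199
endloop
endfacet
facet normal -0.345 0.467 0.814
outer loop
vertex 0.996 -3.948 1.199
vertex 1.203 -1.954 0.144
vertex 0.458 -3.852 0.916
endloop
endfacet
facet normal -0.342 -0.870 0.355
outer loop
vertex 0.996 -3.948 1.199
vertex 0.458 -3.852 0.916
vertex 0.947 -4.199 0.536
endloop
endfacet
facet normal 0.342 0.870 -0.354
outer loop
vertex 1.203 -1.954 0.144
vertex 1.693 -2.301 -0.236
vertex 1.033 -2.119 -0.425
endloop
endfacet
facet normal -0.898 0.413 0.149
outer loop
vertex 1.203 -1.954 0.144
vertex 1.033 -2.119 -0.425
vertex 0.458 -3.852 0.916
endloop
endfacet
facet normal -0.898 0.413 0.149
outer loop
vertex 0.458 -3.852 0.916
vertex 1.033 -2.119 -0.425
vertex 0.288 -4.017 0.347
endloop
endfacet
facet normal -0.342 -0.870 0.355
outer loop
vertex 0.458 -3.852 0.916
vertex 0.288 -4.017 0.347
vertex 0.947 -4.199 0.536
endloop
endfacet
facet normal 0.342 0.871 -0.354
outer loop
vertex 1.033 -2.119 -0.425
vertex 1.693 -2.301 -0.236
vertex 1.36 -2.421 -0.852
endloop
endfacet
facet normal -0.776 0.049 -0.629
outer loop
vertex 1.033 -2.119 -0.425
vertex 1.36 -2.421 -0.852
vertex 0.288 -4.017 0.347
endloop
endfacet
facet normal -0.776 0.049 -0.629
outer loop
vertex 0.288 -4.017 0.347
vertex 1.36 -2.421 -0.852
vertex 0.615 -4.319 -0.08
endloop
endfacet
facet normal -0.342 -0.871 0.354
outer loop
vertex 0.288 -4.017 0.347
vertex 0.615 -4.319 -0.08
vertex 0.947 -4.199 0.536
endloop
endfacet
facet normal 0.343 0.870 -0.355
outer loop
vertex 1.36 -2.421 -0.852
vertex 1.693 -2.301 -0.236
vertex 1.937 -2.633 -0.814
endloop
endfacet
facet normal -0.068 -0.353 -0.933
outer loop
vertex 1.36 -2.421 -0.852
vertex 1.937 -2.633 -0.814
vertex 0.615 -4.319 -0.08
endloop
endfacet
facet normal -0.068 -0.353 -0.933
outer loop
vertex 0.615 -4.319 -0.08
vertex 1.937 -2.633 -0.814
vertex 1.192 -4.53 -0.042
endloop
endfacet
facet normal -0.342 -0.871 0.354
outer loop
vertex 0.615 -4.319 -0.08
vertex 1.192 -4.53 -0.042
vertex 0.947 -4.199 0.536
endloop
endfacet

endsolid


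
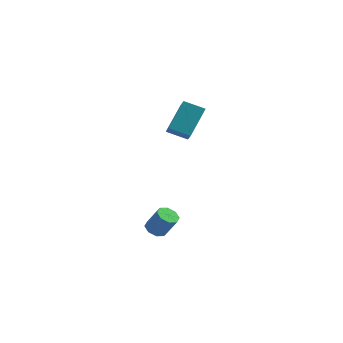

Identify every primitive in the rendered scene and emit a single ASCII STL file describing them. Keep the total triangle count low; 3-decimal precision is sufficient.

solid 
facet normal -0.923 -0.103 0.370
outer loop
vertex 2.444 0.422 4.602
vertex 2.09 1.175 3.929
vertex 2.096 -0.83 3.385
endloop
endfacet
facet normal 0.330 -0.704 0.629
outer loop
vertex 3.13 -0.715 2.971
vertex 2.444 0.422 4.602
vertex 2.096 -0.83 3.385
endloop
endfacet
facet normal -0.923 -0.103 0.370
outer loop
vertex 2.096 -0.83 3.385
vertex 2.09 1.175 3.929
vertex 1.742 -0.077 2.712
endloop
endfacet
facet normal -0.196 -0.703 -0.684
outer loop
vertex 1.742 -0.077 2.712
vertex 3.13 -0.715 2.971
vertex 2.096 -0.83 3.385
endloop
endfacet
facet normal 0.196 0.703 0.684
outer loop
vertex 2.444 0.422 4.602
vertex 3.124 1.29 3.515
vertex 2.09 1.175 3.929
endloop
endfacet
facet normal 0.330 -0.704 0.629
outer loop
vertex 3.478 0.537 4.188
vertex 2.444 0.422 4.602
vertex 3.13 -0.715 2.971
endloop
endfacet
facet normal 0.196 0.703 0.684
outer loop
vertex 3.478 0.537 4.188
vertex 3.124 1.29 3.515
vertex 2.444 0.422 4.602
endloop
endfacet
facet normal -0.330 0.704 -0.629
outer loop
vertex 2.09 1.175 3.929
vertex 3.124 1.29 3.515
vertex 1.742 -0.077 2.712
endloop
endfacet
facet normal -0.196 -0.703 -0.684
outer loop
vertex 2.776 0.038 2.298
vertex 3.13 -0.715 2.971
vertex 1.742 -0.077 2.712
endloop
endfacet
facet normal -0.330 0.704 -0.629
outer loop
vertex 1.742 -0.077 2.712
vertex 3.124 1.29 3.515
vertex 2.776 0.038 2.298
endloop
endfacet
facet normal 0.923 0.103 -0.370
outer loop
vertex 2.776 0.038 2.298
vertex 3.478 0.537 4.188
vertex 3.13 -0.715 2.971
endloop
endfacet
facet normal 0.923 0.103 -0.370
outer loop
vertex 3.124 1.29 3.515
vertex 3.478 0.537 4.188
vertex 2.776 0.038 2.298
endloop
endfacet
facet normal -0.507 0.045 -0.861
outer loop
vertex 2.235 -1.979 -3.222
vertex 1.76 -1.781 -2.932
vertex 2.226 -1.528 -3.193
endloop
endfacet
facet normal 0.862 0.050 -0.505
outer loop
vertex 2.235 -1.979 -3.222
vertex 2.226 -1.528 -3.193
vertex 2.874 -2.037 -2.138
endloop
endfacet
facet normal 0.862 0.051 -0.505
outer loop
vertex 2.874 -2.037 -2.138
vertex 2.226 -1.528 -3.193
vertex 2.865 -1.586 -2.108
endloop
endfacet
facet normal 0.507 -0.047 0.861
outer loop
vertex 2.874 -2.037 -2.138
vertex 2.865 -1.586 -2.108
vertex 2.4 -1.839 -1.848
endloop
endfacet
facet normal -0.508 0.047 -0.860
outer loop
vertex 2.226 -1.528 -3.193
vertex 1.76 -1.781 -2.932
vertex 1.944 -1.226 -3.01
endloop
endfacet
facet normal 0.594 0.742 -0.310
outer loop
vertex 2.226 -1.528 -3.193
vertex 1.944 -1.226 -3.01
vertex 2.865 -1.586 -2.108
endloop
endfacet
facet normal 0.594 0.742 -0.311
outer loop
vertex 2.865 -1.586 -2.108
vertex 1.944 -1.226 -3.01
vertex 2.583 -1.284 -1.926
endloop
endfacet
facet normal 0.506 -0.046 0.861
outer loop
vertex 2.865 -1.586 -2.108
vertex 2.583 -1.284 -1.926
vertex 2.4 -1.839 -1.848
endloop
endfacet
facet normal -0.507 0.047 -0.861
outer loop
vertex 1.944 -1.226 -3.01
vertex 1.76 -1.781 -2.932
vertex 1.555 -1.248 -2.782
endloop
endfacet
facet normal -0.019 0.998 0.064
outer loop
vertex 1.944 -1.226 -3.01
vertex 1.555 -1.248 -2.782
vertex 2.583 -1.284 -1.926
endloop
endfacet
facet normal -0.020 0.998 0.066
outer loop
vertex 2.583 -1.284 -1.926
vertex 1.555 -1.248 -2.782
vertex 2.194 -1.307 -1.698
endloop
endfacet
facet normal 0.507 -0.046 0.861
outer loop
vertex 2.583 -1.284 -1.926
vertex 2.194 -1.307 -1.698
vertex 2.4 -1.839 -1.848
endloop
endfacet
facet normal -0.507 0.047 -0.861
outer loop
vertex 1.555 -1.248 -2.782
vertex 1.76 -1.781 -2.932
vertex 1.286 -1.583 -2.642
endloop
endfacet
facet normal -0.623 0.669 0.404
outer loop
vertex 1.555 -1.248 -2.782
vertex 1.286 -1.583 -2.642
vertex 2.194 -1.307 -1.698
endloop
endfacet
facet normal -0.623 0.671 0.403
outer loop
vertex 2.194 -1.307 -1.698
vertex 1.286 -1.583 -2.642
vertex 1.925 -1.641 -1.558
endloop
endfacet
facet normal 0.506 -0.047 0.861
outer loop
vertex 2.194 -1.307 -1.698
vertex 1.925 -1.641 -1.558
vertex 2.4 -1.839 -1.848
endloop
endfacet
facet normal -0.507 0.047 -0.861
outer loop
vertex 1.286 -1.583 -2.642
vertex 1.76 -1.781 -2.932
vertex 1.295 -2.034 -2.672
endloop
endfacet
facet normal -0.862 -0.051 0.505
outer loop
vertex 1.286 -1.583 -2.642
vertex 1.295 -2.034 -2.672
vertex 1.925 -1.641 -1.558
endloop
endfacet
facet normal -0.862 -0.050 0.505
outer loop
vertex 1.925 -1.641 -1.558
vertex 1.295 -2.034 -2.672
vertex 1.934 -2.092 -1.587
endloop
endfacet
facet normal 0.507 -0.045 0.861
outer loop
vertex 1.925 -1.641 -1.558
vertex 1.934 -2.092 -1.587
vertex 2.4 -1.839 -1.848
endloop
endfacet
facet normal -0.506 0.046 -0.861
outer loop
vertex 1.295 -2.034 -2.672
vertex 1.76 -1.781 -2.932
vertex 1.577 -2.336 -2.854
endloop
endfacet
facet normal -0.594 -0.742 0.310
outer loop
vertex 1.295 -2.034 -2.672
vertex 1.577 -2.336 -2.854
vertex 1.934 -2.092 -1.587
endloop
endfacet
facet normal -0.594 -0.742 0.310
outer loop
vertex 1.934 -2.092 -1.587
vertex 1.577 -2.336 -2.854
vertex 2.216 -2.394 -1.77
endloop
endfacet
facet normal 0.508 -0.047 0.860
outer loop
vertex 1.934 -2.092 -1.587
vertex 2.216 -2.394 -1.77
vertex 2.4 -1.839 -1.848
endloop
endfacet
facet normal -0.507 0.046 -0.861
outer loop
vertex 1.577 -2.336 -2.854
vertex 1.76 -1.781 -2.932
vertex 1.966 -2.313 -3.082
endloop
endfacet
facet normal 0.021 -0.998 -0.066
outer loop
vertex 1.577 -2.336 -2.854
vertex 1.966 -2.313 -3.082
vertex 2.216 -2.394 -1.77
endloop
endfacet
facet normal 0.018 -0.998 -0.065
outer loop
vertex 2.216 -2.394 -1.77
vertex 1.966 -2.313 -3.082
vertex 2.605 -2.372 -1.998
endloop
endfacet
facet normal 0.507 -0.047 0.861
outer loop
vertex 2.216 -2.394 -1.77
vertex 2.605 -2.372 -1.998
vertex 2.4 -1.839 -1.848
endloop
endfacet
facet normal -0.506 0.047 -0.861
outer loop
vertex 1.966 -2.313 -3.082
vertex 1.76 -1.781 -2.932
vertex 2.235 -1.979 -3.222
endloop
endfacet
facet normal 0.623 -0.671 -0.403
outer loop
vertex 1.966 -2.313 -3.082
vertex 2.235 -1.979 -3.222
vertex 2.605 -2.372 -1.998
endloop
endfacet
facet normal 0.624 -0.669 -0.403
outer loop
vertex 2.605 -2.372 -1.998
vertex 2.235 -1.979 -3.222
vertex 2.874 -2.037 -2.138
endloop
endfacet
facet normal 0.507 -0.047 0.861
outer loop
vertex 2.605 -2.372 -1.998
vertex 2.874 -2.037 -2.138
vertex 2.4 -1.839 -1.848
endloop
endfacet

endsolid


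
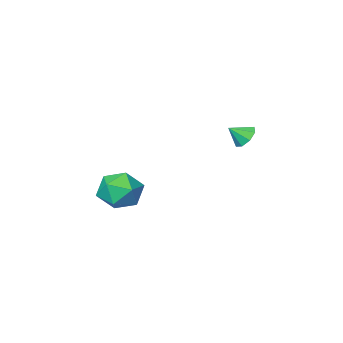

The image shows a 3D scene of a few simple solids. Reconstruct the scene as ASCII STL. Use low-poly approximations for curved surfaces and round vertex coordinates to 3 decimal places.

solid 
facet normal -0.743 0.254 -0.619
outer loop
vertex -3.597 -1.825 1.766
vertex -4.064 -2.275 2.142
vertex -3.864 -1.555 2.197
endloop
endfacet
facet normal 0.810 0.569 0.145
outer loop
vertex -3.597 -1.825 1.766
vertex -3.864 -1.555 2.197
vertex -3.276 -2.545 2.798
endloop
endfacet
facet normal -0.743 0.254 -0.619
outer loop
vertex -3.864 -1.555 2.197
vertex -4.064 -2.275 2.142
vertex -4.248 -1.707 2.596
endloop
endfacet
facet normal 0.417 0.640 0.645
outer loop
vertex -3.864 -1.555 2.197
vertex -4.248 -1.707 2.596
vertex -3.276 -2.545 2.798
endloop
endfacet
facet normal -0.744 0.254 -0.619
outer loop
vertex -4.248 -1.707 2.596
vertex -4.064 -2.275 2.142
vertex -4.524 -2.192 2.729
endloop
endfacet
facet normal 0.019 0.255 0.967
outer loop
vertex -4.248 -1.707 2.596
vertex -4.524 -2.192 2.729
vertex -3.276 -2.545 2.798
endloop
endfacet
facet normal -0.743 0.254 -0.619
outer loop
vertex -4.524 -2.192 2.729
vertex -4.064 -2.275 2.142
vertex -4.531 -2.726 2.518
endloop
endfacet
facet normal -0.153 -0.361 0.920
outer loop
vertex -4.524 -2.192 2.729
vertex -4.531 -2.726 2.518
vertex -3.276 -2.545 2.798
endloop
endfacet
facet normal -0.743 0.253 -0.619
outer loop
vertex -4.531 -2.726 2.518
vertex -4.064 -2.275 2.142
vertex -4.264 -2.996 2.087
endloop
endfacet
facet normal 0.003 -0.847 0.532
outer loop
vertex -4.531 -2.726 2.518
vertex -4.264 -2.996 2.087
vertex -3.276 -2.545 2.798
endloop
endfacet
facet normal -0.743 0.253 -0.619
outer loop
vertex -4.264 -2.996 2.087
vertex -4.064 -2.275 2.142
vertex -3.88 -2.844 1.688
endloop
endfacet
facet normal 0.396 -0.918 0.032
outer loop
vertex -4.264 -2.996 2.087
vertex -3.88 -2.844 1.688
vertex -3.276 -2.545 2.798
endloop
endfacet
facet normal -0.743 0.253 -0.619
outer loop
vertex -3.88 -2.844 1.688
vertex -4.064 -2.275 2.142
vertex -3.604 -2.359 1.555
endloop
endfacet
facet normal 0.796 -0.532 -0.290
outer loop
vertex -3.88 -2.844 1.688
vertex -3.604 -2.359 1.555
vertex -3.276 -2.545 2.798
endloop
endfacet
facet normal -0.743 0.254 -0.619
outer loop
vertex -3.604 -2.359 1.555
vertex -4.064 -2.275 2.142
vertex -3.597 -1.825 1.766
endloop
endfacet
facet normal 0.967 0.083 -0.243
outer loop
vertex -3.604 -2.359 1.555
vertex -3.597 -1.825 1.766
vertex -3.276 -2.545 2.798
endloop
endfacet
facet normal -0.484 0.574 0.660
outer loop
vertex 1.283 -2.659 -0.031
vertex 2.075 -3.0 0.846
vertex 2.311 -2.009 0.157
endloop
endfacet
facet normal -0.535 0.845 0.002
outer loop
vertex 1.283 -2.659 -0.031
vertex 2.311 -2.009 0.157
vertex 1.933 -2.246 -0.99
endloop
endfacet
facet normal -0.838 0.352 -0.417
outer loop
vertex 1.283 -2.659 -0.031
vertex 1.933 -2.246 -0.99
vertex 1.465 -3.383 -1.009
endloop
endfacet
facet normal -0.975 -0.223 -0.016
outer loop
vertex 1.283 -2.659 -0.031
vertex 1.465 -3.383 -1.009
vertex 1.553 -3.849 0.126
endloop
endfacet
facet normal -0.756 -0.086 0.649
outer loop
vertex 1.283 -2.659 -0.031
vertex 1.553 -3.849 0.126
vertex 2.075 -3.0 0.846
endloop
endfacet
facet normal 0.126 0.963 -0.240
outer loop
vertex 1.933 -2.246 -0.99
vertex 2.311 -2.009 0.157
vertex 3.127 -2.331 -0.706
endloop
endfacet
facet normal 0.209 0.524 0.826
outer loop
vertex 2.311 -2.009 0.157
vertex 2.075 -3.0 0.846
vertex 3.215 -2.797 0.429
endloop
endfacet
facet normal -0.231 -0.543 0.807
outer loop
vertex 2.075 -3.0 0.846
vertex 1.553 -3.849 0.126
vertex 2.747 -3.934 0.41
endloop
endfacet
facet normal -0.586 -0.765 -0.269
outer loop
vertex 1.553 -3.849 0.126
vertex 1.465 -3.383 -1.009
vertex 2.369 -4.171 -0.737
endloop
endfacet
facet normal -0.365 0.165 -0.916
outer loop
vertex 1.465 -3.383 -1.009
vertex 1.933 -2.246 -0.99
vertex 2.605 -3.18 -1.426
endloop
endfacet
facet normal 0.975 0.223 0.016
outer loop
vertex 3.397 -3.521 -0.549
vertex 3.127 -2.331 -0.706
vertex 3.215 -2.797 0.429
endloop
endfacet
facet normal 0.838 -0.352 0.417
outer loop
vertex 3.397 -3.521 -0.549
vertex 3.215 -2.797 0.429
vertex 2.747 -3.934 0.41
endloop
endfacet
facet normal 0.535 -0.845 -0.002
outer loop
vertex 3.397 -3.521 -0.549
vertex 2.747 -3.934 0.41
vertex 2.369 -4.171 -0.737
endloop
endfacet
facet normal 0.484 -0.574 -0.660
outer loop
vertex 3.397 -3.521 -0.549
vertex 2.369 -4.171 -0.737
vertex 2.605 -3.18 -1.426
endloop
endfacet
facet normal 0.756 0.086 -0.649
outer loop
vertex 3.397 -3.521 -0.549
vertex 2.605 -3.18 -1.426
vertex 3.127 -2.331 -0.706
endloop
endfacet
facet normal 0.586 0.765 0.269
outer loop
vertex 3.215 -2.797 0.429
vertex 3.127 -2.331 -0.706
vertex 2.311 -2.009 0.157
endloop
endfacet
facet normal 0.365 -0.165 0.916
outer loop
vertex 2.747 -3.934 0.41
vertex 3.215 -2.797 0.429
vertex 2.075 -3.0 0.846
endloop
endfacet
facet normal -0.126 -0.963 0.240
outer loop
vertex 2.369 -4.171 -0.737
vertex 2.747 -3.934 0.41
vertex 1.553 -3.849 0.126
endloop
endfacet
facet normal -0.209 -0.524 -0.826
outer loop
vertex 2.605 -3.18 -1.426
vertex 2.369 -4.171 -0.737
vertex 1.465 -3.383 -1.009
endloop
endfacet
facet normal 0.231 0.543 -0.807
outer loop
vertex 3.127 -2.331 -0.706
vertex 2.605 -3.18 -1.426
vertex 1.933 -2.246 -0.99
endloop
endfacet

endsolid


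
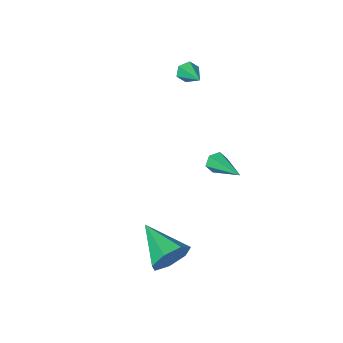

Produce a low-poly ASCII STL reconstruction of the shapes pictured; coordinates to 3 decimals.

solid 
facet normal -0.090 -0.928 -0.361
outer loop
vertex -0.811 -0.707 -1.022
vertex -1.112 -0.848 -0.584
vertex -1.358 -0.649 -1.034
endloop
endfacet
facet normal 0.077 0.560 -0.825
outer loop
vertex -0.811 -0.707 -1.022
vertex -1.358 -0.649 -1.034
vertex -0.928 1.028 0.144
endloop
endfacet
facet normal -0.091 -0.928 -0.361
outer loop
vertex -1.358 -0.649 -1.034
vertex -1.112 -0.848 -0.584
vertex -1.659 -0.79 -0.595
endloop
endfacet
facet normal -0.789 0.475 -0.389
outer loop
vertex -1.358 -0.649 -1.034
vertex -1.659 -0.79 -0.595
vertex -0.928 1.028 0.144
endloop
endfacet
facet normal -0.091 -0.929 -0.359
outer loop
vertex -1.659 -0.79 -0.595
vertex -1.112 -0.848 -0.584
vertex -1.412 -0.988 -0.145
endloop
endfacet
facet normal -0.845 0.128 0.520
outer loop
vertex -1.659 -0.79 -0.595
vertex -1.412 -0.988 -0.145
vertex -0.928 1.028 0.144
endloop
endfacet
facet normal -0.091 -0.929 -0.359
outer loop
vertex -1.412 -0.988 -0.145
vertex -1.112 -0.848 -0.584
vertex -0.866 -1.046 -0.134
endloop
endfacet
facet normal -0.034 -0.134 0.990
outer loop
vertex -1.412 -0.988 -0.145
vertex -0.866 -1.046 -0.134
vertex -0.928 1.028 0.144
endloop
endfacet
facet normal -0.091 -0.929 -0.359
outer loop
vertex -0.866 -1.046 -0.134
vertex -1.112 -0.848 -0.584
vertex -0.565 -0.906 -0.573
endloop
endfacet
facet normal 0.831 -0.049 0.554
outer loop
vertex -0.866 -1.046 -0.134
vertex -0.565 -0.906 -0.573
vertex -0.928 1.028 0.144
endloop
endfacet
facet normal -0.091 -0.928 -0.361
outer loop
vertex -0.565 -0.906 -0.573
vertex -1.112 -0.848 -0.584
vertex -0.811 -0.707 -1.022
endloop
endfacet
facet normal 0.887 0.298 -0.354
outer loop
vertex -0.565 -0.906 -0.573
vertex -0.811 -0.707 -1.022
vertex -0.928 1.028 0.144
endloop
endfacet
facet normal 0.044 0.951 -0.306
outer loop
vertex 4.37 2.695 -0.675
vertex 3.835 2.47 -1.452
vertex 3.537 2.765 -0.577
endloop
endfacet
facet normal 0.108 -0.101 0.989
outer loop
vertex 4.37 2.695 -0.675
vertex 3.537 2.765 -0.577
vertex 3.745 0.53 -0.828
endloop
endfacet
facet normal 0.044 0.951 -0.306
outer loop
vertex 3.537 2.765 -0.577
vertex 3.835 2.47 -1.452
vertex 2.928 2.613 -1.138
endloop
endfacet
facet normal -0.651 -0.144 0.745
outer loop
vertex 3.537 2.765 -0.577
vertex 2.928 2.613 -1.138
vertex 3.745 0.53 -0.828
endloop
endfacet
facet normal 0.044 0.951 -0.306
outer loop
vertex 2.928 2.613 -1.138
vertex 3.835 2.47 -1.452
vertex 3.002 2.353 -1.935
endloop
endfacet
facet normal -0.932 -0.361 0.031
outer loop
vertex 2.928 2.613 -1.138
vertex 3.002 2.353 -1.935
vertex 3.745 0.53 -0.828
endloop
endfacet
facet normal 0.043 0.951 -0.305
outer loop
vertex 3.002 2.353 -1.935
vertex 3.835 2.47 -1.452
vertex 3.703 2.182 -2.368
endloop
endfacet
facet normal -0.524 -0.588 -0.616
outer loop
vertex 3.002 2.353 -1.935
vertex 3.703 2.182 -2.368
vertex 3.745 0.53 -0.828
endloop
endfacet
facet normal 0.045 0.951 -0.305
outer loop
vertex 3.703 2.182 -2.368
vertex 3.835 2.47 -1.452
vertex 4.503 2.227 -2.111
endloop
endfacet
facet normal 0.264 -0.654 -0.709
outer loop
vertex 3.703 2.182 -2.368
vertex 4.503 2.227 -2.111
vertex 3.745 0.53 -0.828
endloop
endfacet
facet normal 0.044 0.951 -0.306
outer loop
vertex 4.503 2.227 -2.111
vertex 3.835 2.47 -1.452
vertex 4.8 2.456 -1.358
endloop
endfacet
facet normal 0.842 -0.510 -0.177
outer loop
vertex 4.503 2.227 -2.111
vertex 4.8 2.456 -1.358
vertex 3.745 0.53 -0.828
endloop
endfacet
facet normal 0.044 0.951 -0.305
outer loop
vertex 4.8 2.456 -1.358
vertex 3.835 2.47 -1.452
vertex 4.37 2.695 -0.675
endloop
endfacet
facet normal 0.772 -0.264 0.578
outer loop
vertex 4.8 2.456 -1.358
vertex 4.37 2.695 -0.675
vertex 3.745 0.53 -0.828
endloop
endfacet
facet normal -0.228 -0.896 -0.381
outer loop
vertex -1.473 -4.061 3.613
vertex -1.793 -3.815 3.226
vertex -1.251 -3.909 3.122
endloop
endfacet
facet normal 0.915 -0.045 0.400
outer loop
vertex -1.473 -4.061 3.613
vertex -1.251 -3.909 3.122
vertex -1.467 -2.525 3.774
endloop
endfacet
facet normal -0.228 -0.896 -0.381
outer loop
vertex -1.251 -3.909 3.122
vertex -1.793 -3.815 3.226
vertex -1.571 -3.663 2.735
endloop
endfacet
facet normal 0.819 0.344 -0.459
outer loop
vertex -1.251 -3.909 3.122
vertex -1.571 -3.663 2.735
vertex -1.467 -2.525 3.774
endloop
endfacet
facet normal -0.227 -0.896 -0.380
outer loop
vertex -1.571 -3.663 2.735
vertex -1.793 -3.815 3.226
vertex -2.114 -3.569 2.838
endloop
endfacet
facet normal -0.023 0.675 -0.737
outer loop
vertex -1.571 -3.663 2.735
vertex -2.114 -3.569 2.838
vertex -1.467 -2.525 3.774
endloop
endfacet
facet normal -0.226 -0.896 -0.381
outer loop
vertex -2.114 -3.569 2.838
vertex -1.793 -3.815 3.226
vertex -2.336 -3.722 3.329
endloop
endfacet
facet normal -0.771 0.618 -0.156
outer loop
vertex -2.114 -3.569 2.838
vertex -2.336 -3.722 3.329
vertex -1.467 -2.525 3.774
endloop
endfacet
facet normal -0.226 -0.896 -0.382
outer loop
vertex -2.336 -3.722 3.329
vertex -1.793 -3.815 3.226
vertex -2.015 -3.968 3.716
endloop
endfacet
facet normal -0.674 0.228 0.703
outer loop
vertex -2.336 -3.722 3.329
vertex -2.015 -3.968 3.716
vertex -1.467 -2.525 3.774
endloop
endfacet
facet normal -0.226 -0.896 -0.382
outer loop
vertex -2.015 -3.968 3.716
vertex -1.793 -3.815 3.226
vertex -1.473 -4.061 3.613
endloop
endfacet
facet normal 0.169 -0.103 0.980
outer loop
vertex -2.015 -3.968 3.716
vertex -1.473 -4.061 3.613
vertex -1.467 -2.525 3.774
endloop
endfacet

endsolid


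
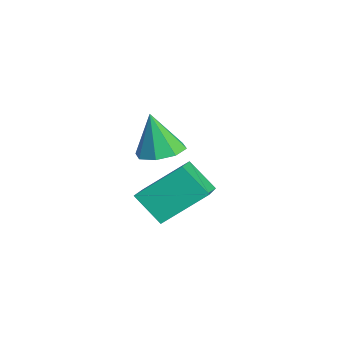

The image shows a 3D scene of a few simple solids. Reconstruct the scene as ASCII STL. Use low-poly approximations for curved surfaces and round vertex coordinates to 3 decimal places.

solid 
facet normal -0.485 -0.519 0.704
outer loop
vertex 3.364 -2.642 -3.662
vertex 3.409 -1.249 -2.604
vertex 1.8 -2.085 -4.329
endloop
endfacet
facet normal -0.026 -0.796 -0.605
outer loop
vertex 2.411 -1.431 -5.216
vertex 3.364 -2.642 -3.662
vertex 1.8 -2.085 -4.329
endloop
endfacet
facet normal -0.485 -0.519 0.704
outer loop
vertex 1.8 -2.085 -4.329
vertex 3.409 -1.249 -2.604
vertex 1.845 -0.692 -3.271
endloop
endfacet
facet normal -0.874 0.311 -0.373
outer loop
vertex 1.845 -0.692 -3.271
vertex 2.411 -1.431 -5.216
vertex 1.8 -2.085 -4.329
endloop
endfacet
facet normal 0.874 -0.311 0.373
outer loop
vertex 3.364 -2.642 -3.662
vertex 4.02 -0.595 -3.491
vertex 3.409 -1.249 -2.604
endloop
endfacet
facet normal -0.026 -0.796 -0.605
outer loop
vertex 3.975 -1.988 -4.549
vertex 3.364 -2.642 -3.662
vertex 2.411 -1.431 -5.216
endloop
endfacet
facet normal 0.874 -0.311 0.373
outer loop
vertex 3.975 -1.988 -4.549
vertex 4.02 -0.595 -3.491
vertex 3.364 -2.642 -3.662
endloop
endfacet
facet normal 0.026 0.796 0.605
outer loop
vertex 3.409 -1.249 -2.604
vertex 4.02 -0.595 -3.491
vertex 1.845 -0.692 -3.271
endloop
endfacet
facet normal -0.874 0.311 -0.373
outer loop
vertex 2.456 -0.038 -4.158
vertex 2.411 -1.431 -5.216
vertex 1.845 -0.692 -3.271
endloop
endfacet
facet normal 0.026 0.796 0.605
outer loop
vertex 1.845 -0.692 -3.271
vertex 4.02 -0.595 -3.491
vertex 2.456 -0.038 -4.158
endloop
endfacet
facet normal 0.485 0.519 -0.704
outer loop
vertex 2.456 -0.038 -4.158
vertex 3.975 -1.988 -4.549
vertex 2.411 -1.431 -5.216
endloop
endfacet
facet normal 0.485 0.519 -0.704
outer loop
vertex 4.02 -0.595 -3.491
vertex 3.975 -1.988 -4.549
vertex 2.456 -0.038 -4.158
endloop
endfacet
facet normal 0.125 0.194 -0.973
outer loop
vertex 4.212 -2.168 -1.82
vertex 3.521 -1.879 -1.851
vertex 4.204 -1.605 -1.709
endloop
endfacet
facet normal 0.843 -0.092 0.530
outer loop
vertex 4.212 -2.168 -1.82
vertex 4.204 -1.605 -1.709
vertex 3.339 -2.161 -0.429
endloop
endfacet
facet normal 0.125 0.194 -0.973
outer loop
vertex 4.204 -1.605 -1.709
vertex 3.521 -1.879 -1.851
vertex 3.796 -1.202 -1.681
endloop
endfacet
facet normal 0.573 0.537 0.620
outer loop
vertex 4.204 -1.605 -1.709
vertex 3.796 -1.202 -1.681
vertex 3.339 -2.161 -0.429
endloop
endfacet
facet normal 0.123 0.194 -0.973
outer loop
vertex 3.796 -1.202 -1.681
vertex 3.521 -1.879 -1.851
vertex 3.226 -1.196 -1.752
endloop
endfacet
facet normal -0.065 0.804 0.592
outer loop
vertex 3.796 -1.202 -1.681
vertex 3.226 -1.196 -1.752
vertex 3.339 -2.161 -0.429
endloop
endfacet
facet normal 0.123 0.194 -0.973
outer loop
vertex 3.226 -1.196 -1.752
vertex 3.521 -1.879 -1.851
vertex 2.829 -1.59 -1.881
endloop
endfacet
facet normal -0.696 0.550 0.461
outer loop
vertex 3.226 -1.196 -1.752
vertex 2.829 -1.59 -1.881
vertex 3.339 -2.161 -0.429
endloop
endfacet
facet normal 0.123 0.194 -0.973
outer loop
vertex 2.829 -1.59 -1.881
vertex 3.521 -1.879 -1.851
vertex 2.837 -2.153 -1.992
endloop
endfacet
facet normal -0.950 -0.074 0.305
outer loop
vertex 2.829 -1.59 -1.881
vertex 2.837 -2.153 -1.992
vertex 3.339 -2.161 -0.429
endloop
endfacet
facet normal 0.123 0.193 -0.973
outer loop
vertex 2.837 -2.153 -1.992
vertex 3.521 -1.879 -1.851
vertex 3.245 -2.556 -2.02
endloop
endfacet
facet normal -0.679 -0.702 0.214
outer loop
vertex 2.837 -2.153 -1.992
vertex 3.245 -2.556 -2.02
vertex 3.339 -2.161 -0.429
endloop
endfacet
facet normal 0.123 0.193 -0.973
outer loop
vertex 3.245 -2.556 -2.02
vertex 3.521 -1.879 -1.851
vertex 3.815 -2.562 -1.949
endloop
endfacet
facet normal -0.040 -0.969 0.243
outer loop
vertex 3.245 -2.556 -2.02
vertex 3.815 -2.562 -1.949
vertex 3.339 -2.161 -0.429
endloop
endfacet
facet normal 0.124 0.193 -0.973
outer loop
vertex 3.815 -2.562 -1.949
vertex 3.521 -1.879 -1.851
vertex 4.212 -2.168 -1.82
endloop
endfacet
facet normal 0.589 -0.716 0.374
outer loop
vertex 3.815 -2.562 -1.949
vertex 4.212 -2.168 -1.82
vertex 3.339 -2.161 -0.429
endloop
endfacet

endsolid


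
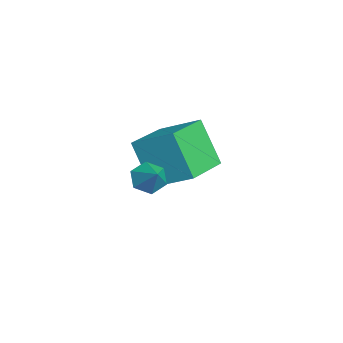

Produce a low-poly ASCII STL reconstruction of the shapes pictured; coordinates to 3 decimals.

solid 
facet normal -0.730 -0.226 -0.646
outer loop
vertex 2.514 2.352 2.835
vertex 2.081 2.296 3.344
vertex 2.167 2.887 3.04
endloop
endfacet
facet normal 0.750 0.596 -0.285
outer loop
vertex 2.514 2.352 2.835
vertex 2.167 2.887 3.04
vertex 2.819 2.524 3.996
endloop
endfacet
facet normal -0.730 -0.225 -0.645
outer loop
vertex 2.167 2.887 3.04
vertex 2.081 2.296 3.344
vertex 1.735 2.831 3.549
endloop
endfacet
facet normal 0.168 0.954 0.248
outer loop
vertex 2.167 2.887 3.04
vertex 1.735 2.831 3.549
vertex 2.819 2.524 3.996
endloop
endfacet
facet normal -0.730 -0.225 -0.645
outer loop
vertex 1.735 2.831 3.549
vertex 2.081 2.296 3.344
vertex 1.649 2.24 3.853
endloop
endfacet
facet normal -0.219 0.471 0.854
outer loop
vertex 1.735 2.831 3.549
vertex 1.649 2.24 3.853
vertex 2.819 2.524 3.996
endloop
endfacet
facet normal -0.730 -0.227 -0.645
outer loop
vertex 1.649 2.24 3.853
vertex 2.081 2.296 3.344
vertex 1.996 1.705 3.648
endloop
endfacet
facet normal -0.023 -0.371 0.928
outer loop
vertex 1.649 2.24 3.853
vertex 1.996 1.705 3.648
vertex 2.819 2.524 3.996
endloop
endfacet
facet normal -0.730 -0.227 -0.645
outer loop
vertex 1.996 1.705 3.648
vertex 2.081 2.296 3.344
vertex 2.428 1.761 3.139
endloop
endfacet
facet normal 0.559 -0.729 0.394
outer loop
vertex 1.996 1.705 3.648
vertex 2.428 1.761 3.139
vertex 2.819 2.524 3.996
endloop
endfacet
facet normal -0.730 -0.226 -0.646
outer loop
vertex 2.428 1.761 3.139
vertex 2.081 2.296 3.344
vertex 2.514 2.352 2.835
endloop
endfacet
facet normal 0.946 -0.247 -0.212
outer loop
vertex 2.428 1.761 3.139
vertex 2.514 2.352 2.835
vertex 2.819 2.524 3.996
endloop
endfacet
facet normal -0.803 0.557 -0.210
outer loop
vertex -2.911 3.143 2.458
vertex -2.181 4.519 3.32
vertex -2.03 3.761 0.725
endloop
endfacet
facet normal -0.410 -0.773 -0.484
outer loop
vertex -0.359 2.601 1.16
vertex -2.911 3.143 2.458
vertex -2.03 3.761 0.725
endloop
endfacet
facet normal -0.803 0.558 -0.210
outer loop
vertex -2.03 3.761 0.725
vertex -2.181 4.519 3.32
vertex -1.299 5.137 1.587
endloop
endfacet
facet normal 0.432 0.303 -0.850
outer loop
vertex -1.299 5.137 1.587
vertex -0.359 2.601 1.16
vertex -2.03 3.761 0.725
endloop
endfacet
facet normal -0.432 -0.303 0.850
outer loop
vertex -2.911 3.143 2.458
vertex -0.51 3.359 3.755
vertex -2.181 4.519 3.32
endloop
endfacet
facet normal -0.410 -0.773 -0.484
outer loop
vertex -1.241 1.983 2.893
vertex -2.911 3.143 2.458
vertex -0.359 2.601 1.16
endloop
endfacet
facet normal -0.432 -0.303 0.850
outer loop
vertex -1.241 1.983 2.893
vertex -0.51 3.359 3.755
vertex -2.911 3.143 2.458
endloop
endfacet
facet normal 0.410 0.773 0.484
outer loop
vertex -2.181 4.519 3.32
vertex -0.51 3.359 3.755
vertex -1.299 5.137 1.587
endloop
endfacet
facet normal 0.432 0.303 -0.850
outer loop
vertex 0.371 3.977 2.022
vertex -0.359 2.601 1.16
vertex -1.299 5.137 1.587
endloop
endfacet
facet normal 0.411 0.773 0.484
outer loop
vertex -1.299 5.137 1.587
vertex -0.51 3.359 3.755
vertex 0.371 3.977 2.022
endloop
endfacet
facet normal 0.803 -0.558 0.210
outer loop
vertex 0.371 3.977 2.022
vertex -1.241 1.983 2.893
vertex -0.359 2.601 1.16
endloop
endfacet
facet normal 0.803 -0.558 0.209
outer loop
vertex -0.51 3.359 3.755
vertex -1.241 1.983 2.893
vertex 0.371 3.977 2.022
endloop
endfacet

endsolid


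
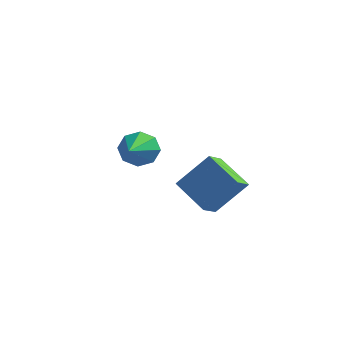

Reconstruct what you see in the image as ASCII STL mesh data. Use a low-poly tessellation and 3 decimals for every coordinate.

solid 
facet normal -0.809 0.393 0.437
outer loop
vertex 1.451 1.055 -0.705
vertex 1.592 1.983 -1.279
vertex 0.327 0.336 -2.141
endloop
endfacet
facet normal -0.127 -0.843 0.522
outer loop
vertex 1.808 -0.383 -2.941
vertex 1.451 1.055 -0.705
vertex 0.327 0.336 -2.141
endloop
endfacet
facet normal -0.809 0.393 0.437
outer loop
vertex 0.327 0.336 -2.141
vertex 1.592 1.983 -1.279
vertex 0.468 1.264 -2.715
endloop
endfacet
facet normal -0.574 -0.366 -0.733
outer loop
vertex 0.468 1.264 -2.715
vertex 1.808 -0.383 -2.941
vertex 0.327 0.336 -2.141
endloop
endfacet
facet normal 0.574 0.366 0.733
outer loop
vertex 1.451 1.055 -0.705
vertex 3.073 1.264 -2.079
vertex 1.592 1.983 -1.279
endloop
endfacet
facet normal -0.127 -0.843 0.522
outer loop
vertex 2.932 0.336 -1.505
vertex 1.451 1.055 -0.705
vertex 1.808 -0.383 -2.941
endloop
endfacet
facet normal 0.574 0.366 0.733
outer loop
vertex 2.932 0.336 -1.505
vertex 3.073 1.264 -2.079
vertex 1.451 1.055 -0.705
endloop
endfacet
facet normal 0.127 0.843 -0.522
outer loop
vertex 1.592 1.983 -1.279
vertex 3.073 1.264 -2.079
vertex 0.468 1.264 -2.715
endloop
endfacet
facet normal -0.574 -0.366 -0.733
outer loop
vertex 1.949 0.545 -3.515
vertex 1.808 -0.383 -2.941
vertex 0.468 1.264 -2.715
endloop
endfacet
facet normal 0.127 0.843 -0.522
outer loop
vertex 0.468 1.264 -2.715
vertex 3.073 1.264 -2.079
vertex 1.949 0.545 -3.515
endloop
endfacet
facet normal 0.809 -0.393 -0.437
outer loop
vertex 1.949 0.545 -3.515
vertex 2.932 0.336 -1.505
vertex 1.808 -0.383 -2.941
endloop
endfacet
facet normal 0.809 -0.393 -0.437
outer loop
vertex 3.073 1.264 -2.079
vertex 2.932 0.336 -1.505
vertex 1.949 0.545 -3.515
endloop
endfacet
facet normal -0.190 0.894 -0.406
outer loop
vertex -2.243 4.192 -1.872
vertex -2.813 3.791 -2.487
vertex -2.914 4.156 -1.637
endloop
endfacet
facet normal 0.326 0.082 0.942
outer loop
vertex -2.243 4.192 -1.872
vertex -2.914 4.156 -1.637
vertex -2.407 1.869 -1.613
endloop
endfacet
facet normal -0.190 0.894 -0.406
outer loop
vertex -2.914 4.156 -1.637
vertex -2.813 3.791 -2.487
vertex -3.526 3.906 -1.901
endloop
endfacet
facet normal -0.370 -0.072 0.926
outer loop
vertex -2.914 4.156 -1.637
vertex -3.526 3.906 -1.901
vertex -2.407 1.869 -1.613
endloop
endfacet
facet normal -0.189 0.894 -0.406
outer loop
vertex -3.526 3.906 -1.901
vertex -2.813 3.791 -2.487
vertex -3.721 3.589 -2.508
endloop
endfacet
facet normal -0.806 -0.378 0.456
outer loop
vertex -3.526 3.906 -1.901
vertex -3.721 3.589 -2.508
vertex -2.407 1.869 -1.613
endloop
endfacet
facet normal -0.189 0.894 -0.407
outer loop
vertex -3.721 3.589 -2.508
vertex -2.813 3.791 -2.487
vertex -3.384 3.39 -3.102
endloop
endfacet
facet normal -0.729 -0.657 -0.193
outer loop
vertex -3.721 3.589 -2.508
vertex -3.384 3.39 -3.102
vertex -2.407 1.869 -1.613
endloop
endfacet
facet normal -0.190 0.894 -0.407
outer loop
vertex -3.384 3.39 -3.102
vertex -2.813 3.791 -2.487
vertex -2.713 3.426 -3.336
endloop
endfacet
facet normal -0.184 -0.745 -0.641
outer loop
vertex -3.384 3.39 -3.102
vertex -2.713 3.426 -3.336
vertex -2.407 1.869 -1.613
endloop
endfacet
facet normal -0.189 0.894 -0.407
outer loop
vertex -2.713 3.426 -3.336
vertex -2.813 3.791 -2.487
vertex -2.101 3.675 -3.073
endloop
endfacet
facet normal 0.509 -0.592 -0.625
outer loop
vertex -2.713 3.426 -3.336
vertex -2.101 3.675 -3.073
vertex -2.407 1.869 -1.613
endloop
endfacet
facet normal -0.190 0.893 -0.407
outer loop
vertex -2.101 3.675 -3.073
vertex -2.813 3.791 -2.487
vertex -1.906 3.993 -2.466
endloop
endfacet
facet normal 0.946 -0.285 -0.154
outer loop
vertex -2.101 3.675 -3.073
vertex -1.906 3.993 -2.466
vertex -2.407 1.869 -1.613
endloop
endfacet
facet normal -0.190 0.894 -0.407
outer loop
vertex -1.906 3.993 -2.466
vertex -2.813 3.791 -2.487
vertex -2.243 4.192 -1.872
endloop
endfacet
facet normal 0.869 -0.006 0.495
outer loop
vertex -1.906 3.993 -2.466
vertex -2.243 4.192 -1.872
vertex -2.407 1.869 -1.613
endloop
endfacet

endsolid


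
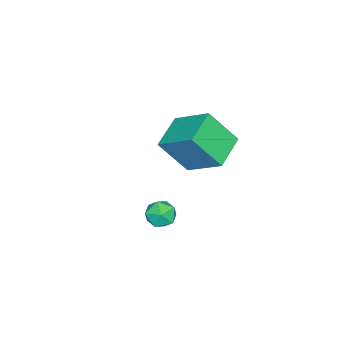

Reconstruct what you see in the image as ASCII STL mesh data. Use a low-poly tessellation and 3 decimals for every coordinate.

solid 
facet normal -0.960 0.003 0.280
outer loop
vertex -1.989 -4.293 0.127
vertex -1.689 -2.763 1.141
vertex -2.408 -3.252 -1.319
endloop
endfacet
facet normal -0.162 -0.823 -0.545
outer loop
vertex -0.891 -3.257 -1.761
vertex -1.989 -4.293 0.127
vertex -2.408 -3.252 -1.319
endloop
endfacet
facet normal -0.960 0.003 0.280
outer loop
vertex -2.408 -3.252 -1.319
vertex -1.689 -2.763 1.141
vertex -2.108 -1.722 -0.305
endloop
endfacet
facet normal -0.228 0.569 -0.790
outer loop
vertex -2.108 -1.722 -0.305
vertex -0.891 -3.257 -1.761
vertex -2.408 -3.252 -1.319
endloop
endfacet
facet normal 0.228 -0.569 0.790
outer loop
vertex -1.989 -4.293 0.127
vertex -0.172 -2.768 0.699
vertex -1.689 -2.763 1.141
endloop
endfacet
facet normal -0.162 -0.823 -0.545
outer loop
vertex -0.472 -4.298 -0.315
vertex -1.989 -4.293 0.127
vertex -0.891 -3.257 -1.761
endloop
endfacet
facet normal 0.228 -0.569 0.790
outer loop
vertex -0.472 -4.298 -0.315
vertex -0.172 -2.768 0.699
vertex -1.989 -4.293 0.127
endloop
endfacet
facet normal 0.162 0.823 0.545
outer loop
vertex -1.689 -2.763 1.141
vertex -0.172 -2.768 0.699
vertex -2.108 -1.722 -0.305
endloop
endfacet
facet normal -0.228 0.569 -0.790
outer loop
vertex -0.591 -1.727 -0.747
vertex -0.891 -3.257 -1.761
vertex -2.108 -1.722 -0.305
endloop
endfacet
facet normal 0.162 0.823 0.545
outer loop
vertex -2.108 -1.722 -0.305
vertex -0.172 -2.768 0.699
vertex -0.591 -1.727 -0.747
endloop
endfacet
facet normal 0.960 -0.003 -0.280
outer loop
vertex -0.591 -1.727 -0.747
vertex -0.472 -4.298 -0.315
vertex -0.891 -3.257 -1.761
endloop
endfacet
facet normal 0.960 -0.003 -0.280
outer loop
vertex -0.172 -2.768 0.699
vertex -0.472 -4.298 -0.315
vertex -0.591 -1.727 -0.747
endloop
endfacet
facet normal 0.156 0.354 0.922
outer loop
vertex 2.985 -1.994 -0.463
vertex 3.123 -2.606 -0.251
vertex 3.608 -2.218 -0.482
endloop
endfacet
facet normal 0.317 0.846 0.429
outer loop
vertex 2.985 -1.994 -0.463
vertex 3.608 -2.218 -0.482
vertex 3.365 -1.869 -0.99
endloop
endfacet
facet normal -0.266 0.963 0.037
outer loop
vertex 2.985 -1.994 -0.463
vertex 3.365 -1.869 -0.99
vertex 2.731 -2.041 -1.072
endloop
endfacet
facet normal -0.787 0.547 0.286
outer loop
vertex 2.985 -1.994 -0.463
vertex 2.731 -2.041 -1.072
vertex 2.581 -2.496 -0.615
endloop
endfacet
facet normal -0.525 0.170 0.834
outer loop
vertex 2.985 -1.994 -0.463
vertex 2.581 -2.496 -0.615
vertex 3.123 -2.606 -0.251
endloop
endfacet
facet normal 0.820 0.573 0.001
outer loop
vertex 3.365 -1.869 -0.99
vertex 3.608 -2.218 -0.482
vertex 3.739 -2.404 -1.105
endloop
endfacet
facet normal 0.559 -0.223 0.799
outer loop
vertex 3.608 -2.218 -0.482
vertex 3.123 -2.606 -0.251
vertex 3.589 -2.859 -0.648
endloop
endfacet
facet normal -0.546 -0.522 0.655
outer loop
vertex 3.123 -2.606 -0.251
vertex 2.581 -2.496 -0.615
vertex 2.955 -3.031 -0.73
endloop
endfacet
facet normal -0.969 0.088 -0.230
outer loop
vertex 2.581 -2.496 -0.615
vertex 2.731 -2.041 -1.072
vertex 2.712 -2.682 -1.238
endloop
endfacet
facet normal -0.125 0.764 -0.634
outer loop
vertex 2.731 -2.041 -1.072
vertex 3.365 -1.869 -0.99
vertex 3.197 -2.294 -1.469
endloop
endfacet
facet normal 0.787 -0.547 -0.286
outer loop
vertex 3.335 -2.906 -1.257
vertex 3.739 -2.404 -1.105
vertex 3.589 -2.859 -0.648
endloop
endfacet
facet normal 0.266 -0.963 -0.037
outer loop
vertex 3.335 -2.906 -1.257
vertex 3.589 -2.859 -0.648
vertex 2.955 -3.031 -0.73
endloop
endfacet
facet normal -0.317 -0.846 -0.429
outer loop
vertex 3.335 -2.906 -1.257
vertex 2.955 -3.031 -0.73
vertex 2.712 -2.682 -1.238
endloop
endfacet
facet normal -0.156 -0.354 -0.922
outer loop
vertex 3.335 -2.906 -1.257
vertex 2.712 -2.682 -1.238
vertex 3.197 -2.294 -1.469
endloop
endfacet
facet normal 0.525 -0.170 -0.834
outer loop
vertex 3.335 -2.906 -1.257
vertex 3.197 -2.294 -1.469
vertex 3.739 -2.404 -1.105
endloop
endfacet
facet normal 0.969 -0.088 0.230
outer loop
vertex 3.589 -2.859 -0.648
vertex 3.739 -2.404 -1.105
vertex 3.608 -2.218 -0.482
endloop
endfacet
facet normal 0.125 -0.764 0.634
outer loop
vertex 2.955 -3.031 -0.73
vertex 3.589 -2.859 -0.648
vertex 3.123 -2.606 -0.251
endloop
endfacet
facet normal -0.820 -0.573 -0.001
outer loop
vertex 2.712 -2.682 -1.238
vertex 2.955 -3.031 -0.73
vertex 2.581 -2.496 -0.615
endloop
endfacet
facet normal -0.559 0.223 -0.799
outer loop
vertex 3.197 -2.294 -1.469
vertex 2.712 -2.682 -1.238
vertex 2.731 -2.041 -1.072
endloop
endfacet
facet normal 0.546 0.522 -0.655
outer loop
vertex 3.739 -2.404 -1.105
vertex 3.197 -2.294 -1.469
vertex 3.365 -1.869 -0.99
endloop
endfacet

endsolid
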